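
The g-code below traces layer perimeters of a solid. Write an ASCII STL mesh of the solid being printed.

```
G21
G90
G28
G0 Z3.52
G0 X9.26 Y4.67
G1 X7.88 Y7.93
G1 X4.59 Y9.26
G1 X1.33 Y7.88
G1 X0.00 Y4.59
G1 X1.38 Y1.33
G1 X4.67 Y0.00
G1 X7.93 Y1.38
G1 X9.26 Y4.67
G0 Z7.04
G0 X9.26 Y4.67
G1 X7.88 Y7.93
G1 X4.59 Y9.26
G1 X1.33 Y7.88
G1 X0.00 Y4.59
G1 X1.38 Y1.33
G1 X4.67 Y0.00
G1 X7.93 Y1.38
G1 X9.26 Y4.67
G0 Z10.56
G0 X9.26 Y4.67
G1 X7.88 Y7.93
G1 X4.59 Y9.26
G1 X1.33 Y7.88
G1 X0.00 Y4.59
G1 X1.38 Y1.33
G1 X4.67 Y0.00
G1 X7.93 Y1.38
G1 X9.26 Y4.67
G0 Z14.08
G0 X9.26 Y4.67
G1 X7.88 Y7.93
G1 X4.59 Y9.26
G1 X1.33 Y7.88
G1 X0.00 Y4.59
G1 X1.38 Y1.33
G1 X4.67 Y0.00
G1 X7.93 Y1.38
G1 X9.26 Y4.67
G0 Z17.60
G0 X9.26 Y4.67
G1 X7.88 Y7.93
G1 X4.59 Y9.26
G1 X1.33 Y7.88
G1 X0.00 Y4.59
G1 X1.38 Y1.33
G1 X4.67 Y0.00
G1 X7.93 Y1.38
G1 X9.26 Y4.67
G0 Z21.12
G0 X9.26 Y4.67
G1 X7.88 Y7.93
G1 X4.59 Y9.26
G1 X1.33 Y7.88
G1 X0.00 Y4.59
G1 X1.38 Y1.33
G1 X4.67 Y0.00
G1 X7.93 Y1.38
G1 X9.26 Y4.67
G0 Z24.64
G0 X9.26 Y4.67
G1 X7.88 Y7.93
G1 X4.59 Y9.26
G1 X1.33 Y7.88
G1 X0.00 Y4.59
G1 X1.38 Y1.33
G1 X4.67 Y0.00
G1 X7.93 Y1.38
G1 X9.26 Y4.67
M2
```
solid part
  facet normal 0.0000 0.0000 -1.0000
    outer loop
      vertex 4.59 9.26 0.00
      vertex 7.88 7.93 0.00
      vertex 9.26 4.67 0.00
    endloop
  endfacet
  facet normal 0.0000 0.0000 -1.0000
    outer loop
      vertex 1.33 7.88 0.00
      vertex 4.59 9.26 0.00
      vertex 9.26 4.67 0.00
    endloop
  endfacet
  facet normal 0.0000 0.0000 -1.0000
    outer loop
      vertex 0.00 4.59 0.00
      vertex 1.33 7.88 0.00
      vertex 9.26 4.67 0.00
    endloop
  endfacet
  facet normal 0.0000 0.0000 -1.0000
    outer loop
      vertex 1.38 1.33 0.00
      vertex 0.00 4.59 0.00
      vertex 9.26 4.67 0.00
    endloop
  endfacet
  facet normal 0.0000 0.0000 -1.0000
    outer loop
      vertex 4.67 0.00 0.00
      vertex 1.38 1.33 0.00
      vertex 9.26 4.67 0.00
    endloop
  endfacet
  facet normal 0.0000 0.0000 -1.0000
    outer loop
      vertex 7.93 1.38 0.00
      vertex 4.67 0.00 0.00
      vertex 9.26 4.67 0.00
    endloop
  endfacet
  facet normal 0.0000 0.0000 1.0000
    outer loop
      vertex 9.26 4.67 24.64
      vertex 7.88 7.93 24.64
      vertex 4.59 9.26 24.64
    endloop
  endfacet
  facet normal 0.0000 0.0000 1.0000
    outer loop
      vertex 9.26 4.67 24.64
      vertex 4.59 9.26 24.64
      vertex 1.33 7.88 24.64
    endloop
  endfacet
  facet normal 0.0000 0.0000 1.0000
    outer loop
      vertex 9.26 4.67 24.64
      vertex 1.33 7.88 24.64
      vertex 0.00 4.59 24.64
    endloop
  endfacet
  facet normal 0.0000 0.0000 1.0000
    outer loop
      vertex 9.26 4.67 24.64
      vertex 0.00 4.59 24.64
      vertex 1.38 1.33 24.64
    endloop
  endfacet
  facet normal 0.0000 0.0000 1.0000
    outer loop
      vertex 9.26 4.67 24.64
      vertex 1.38 1.33 24.64
      vertex 4.67 0.00 24.64
    endloop
  endfacet
  facet normal 0.0000 0.0000 1.0000
    outer loop
      vertex 9.26 4.67 24.64
      vertex 4.67 0.00 24.64
      vertex 7.93 1.38 24.64
    endloop
  endfacet
  facet normal 0.9209 0.3898 0.0000
    outer loop
      vertex 9.26 4.67 0.00
      vertex 7.88 7.93 0.00
      vertex 7.88 7.93 24.64
    endloop
  endfacet
  facet normal 0.9209 0.3898 0.0000
    outer loop
      vertex 9.26 4.67 0.00
      vertex 7.88 7.93 24.64
      vertex 9.26 4.67 24.64
    endloop
  endfacet
  facet normal 0.3748 0.9271 0.0000
    outer loop
      vertex 7.88 7.93 0.00
      vertex 4.59 9.26 0.00
      vertex 4.59 9.26 24.64
    endloop
  endfacet
  facet normal 0.3748 0.9271 0.0000
    outer loop
      vertex 7.88 7.93 0.00
      vertex 4.59 9.26 24.64
      vertex 7.88 7.93 24.64
    endloop
  endfacet
  facet normal -0.3898 0.9209 0.0000
    outer loop
      vertex 4.59 9.26 0.00
      vertex 1.33 7.88 0.00
      vertex 1.33 7.88 24.64
    endloop
  endfacet
  facet normal -0.3898 0.9209 0.0000
    outer loop
      vertex 4.59 9.26 0.00
      vertex 1.33 7.88 24.64
      vertex 4.59 9.26 24.64
    endloop
  endfacet
  facet normal -0.9271 0.3748 0.0000
    outer loop
      vertex 1.33 7.88 0.00
      vertex 0.00 4.59 0.00
      vertex 0.00 4.59 24.64
    endloop
  endfacet
  facet normal -0.9271 0.3748 0.0000
    outer loop
      vertex 1.33 7.88 0.00
      vertex 0.00 4.59 24.64
      vertex 1.33 7.88 24.64
    endloop
  endfacet
  facet normal -0.9209 -0.3898 0.0000
    outer loop
      vertex 0.00 4.59 0.00
      vertex 1.38 1.33 0.00
      vertex 1.38 1.33 24.64
    endloop
  endfacet
  facet normal -0.9209 -0.3898 0.0000
    outer loop
      vertex 0.00 4.59 0.00
      vertex 1.38 1.33 24.64
      vertex 0.00 4.59 24.64
    endloop
  endfacet
  facet normal -0.3748 -0.9271 0.0000
    outer loop
      vertex 1.38 1.33 0.00
      vertex 4.67 0.00 0.00
      vertex 4.67 0.00 24.64
    endloop
  endfacet
  facet normal -0.3748 -0.9271 0.0000
    outer loop
      vertex 1.38 1.33 0.00
      vertex 4.67 0.00 24.64
      vertex 1.38 1.33 24.64
    endloop
  endfacet
  facet normal 0.3898 -0.9209 0.0000
    outer loop
      vertex 4.67 0.00 0.00
      vertex 7.93 1.38 0.00
      vertex 7.93 1.38 24.64
    endloop
  endfacet
  facet normal 0.3898 -0.9209 0.0000
    outer loop
      vertex 4.67 0.00 0.00
      vertex 7.93 1.38 24.64
      vertex 4.67 0.00 24.64
    endloop
  endfacet
  facet normal 0.9271 -0.3748 0.0000
    outer loop
      vertex 7.93 1.38 0.00
      vertex 9.26 4.67 0.00
      vertex 9.26 4.67 24.64
    endloop
  endfacet
  facet normal 0.9271 -0.3748 0.0000
    outer loop
      vertex 7.93 1.38 0.00
      vertex 9.26 4.67 24.64
      vertex 7.93 1.38 24.64
    endloop
  endfacet
endsolid part

The G0 Z moves step by Δz≈3.52 mm. Every layer's G1 loop is the same polygon, so the solid is a straight extrusion of it from z=0 to z≈24.6. Closing with flat bottom and top caps and triangulating gives 28 facets — a regular 8-sided prism (a cylinder approximated with 8 flat sides), circumscribed radius ≈ 4.63 mm, height ≈ 24.6 mm.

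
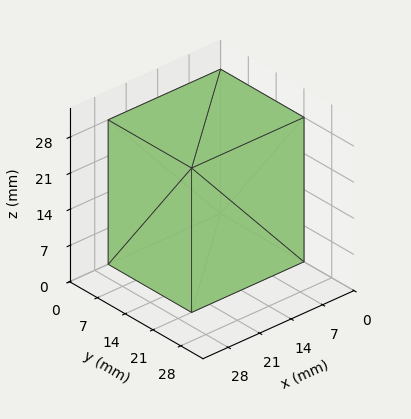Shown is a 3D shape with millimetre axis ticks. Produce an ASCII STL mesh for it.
Reading the render: the shape is a rectangular box, roughly 25 × 21 mm footprint and 28 mm tall (dimensions read to the nearest mm from the axis ticks). For the STL, each face is triangulated and given an outward normal.

solid part
  facet normal 0.0000 0.0000 -1.0000
    outer loop
      vertex 25.00 21.00 0.00
      vertex 25.00 0.00 0.00
      vertex 0.00 0.00 0.00
    endloop
  endfacet
  facet normal 0.0000 0.0000 -1.0000
    outer loop
      vertex 0.00 21.00 0.00
      vertex 25.00 21.00 0.00
      vertex 0.00 0.00 0.00
    endloop
  endfacet
  facet normal 0.0000 0.0000 1.0000
    outer loop
      vertex 0.00 0.00 28.00
      vertex 25.00 0.00 28.00
      vertex 25.00 21.00 28.00
    endloop
  endfacet
  facet normal 0.0000 0.0000 1.0000
    outer loop
      vertex 0.00 0.00 28.00
      vertex 25.00 21.00 28.00
      vertex 0.00 21.00 28.00
    endloop
  endfacet
  facet normal 0.0000 -1.0000 0.0000
    outer loop
      vertex 0.00 0.00 0.00
      vertex 25.00 0.00 0.00
      vertex 25.00 0.00 28.00
    endloop
  endfacet
  facet normal 0.0000 -1.0000 0.0000
    outer loop
      vertex 0.00 0.00 0.00
      vertex 25.00 0.00 28.00
      vertex 0.00 0.00 28.00
    endloop
  endfacet
  facet normal 0.0000 1.0000 0.0000
    outer loop
      vertex 25.00 21.00 28.00
      vertex 25.00 21.00 0.00
      vertex 0.00 21.00 0.00
    endloop
  endfacet
  facet normal 0.0000 1.0000 0.0000
    outer loop
      vertex 0.00 21.00 28.00
      vertex 25.00 21.00 28.00
      vertex 0.00 21.00 0.00
    endloop
  endfacet
  facet normal -1.0000 0.0000 0.0000
    outer loop
      vertex 0.00 21.00 28.00
      vertex 0.00 21.00 0.00
      vertex 0.00 0.00 0.00
    endloop
  endfacet
  facet normal -1.0000 0.0000 0.0000
    outer loop
      vertex 0.00 0.00 28.00
      vertex 0.00 21.00 28.00
      vertex 0.00 0.00 0.00
    endloop
  endfacet
  facet normal 1.0000 0.0000 0.0000
    outer loop
      vertex 25.00 0.00 0.00
      vertex 25.00 21.00 0.00
      vertex 25.00 21.00 28.00
    endloop
  endfacet
  facet normal 1.0000 0.0000 0.0000
    outer loop
      vertex 25.00 0.00 0.00
      vertex 25.00 21.00 28.00
      vertex 25.00 0.00 28.00
    endloop
  endfacet
endsolid part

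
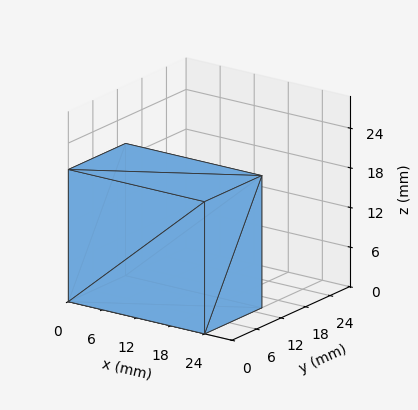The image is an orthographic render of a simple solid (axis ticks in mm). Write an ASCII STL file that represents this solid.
Reading the render: the shape is a rectangular box, roughly 24 × 14 mm footprint and 20 mm tall (dimensions read to the nearest mm from the axis ticks). For the STL, each face is triangulated and given an outward normal.

solid part
  facet normal 0.0000 0.0000 -1.0000
    outer loop
      vertex 24.0 14.0 0.0
      vertex 24.0 0.0 0.0
      vertex 0.0 0.0 0.0
    endloop
  endfacet
  facet normal 0.0000 0.0000 -1.0000
    outer loop
      vertex 0.0 14.0 0.0
      vertex 24.0 14.0 0.0
      vertex 0.0 0.0 0.0
    endloop
  endfacet
  facet normal 0.0000 0.0000 1.0000
    outer loop
      vertex 0.0 0.0 20.0
      vertex 24.0 0.0 20.0
      vertex 24.0 14.0 20.0
    endloop
  endfacet
  facet normal 0.0000 0.0000 1.0000
    outer loop
      vertex 0.0 0.0 20.0
      vertex 24.0 14.0 20.0
      vertex 0.0 14.0 20.0
    endloop
  endfacet
  facet normal 0.0000 -1.0000 0.0000
    outer loop
      vertex 0.0 0.0 0.0
      vertex 24.0 0.0 0.0
      vertex 24.0 0.0 20.0
    endloop
  endfacet
  facet normal 0.0000 -1.0000 0.0000
    outer loop
      vertex 0.0 0.0 0.0
      vertex 24.0 0.0 20.0
      vertex 0.0 0.0 20.0
    endloop
  endfacet
  facet normal 0.0000 1.0000 0.0000
    outer loop
      vertex 24.0 14.0 20.0
      vertex 24.0 14.0 0.0
      vertex 0.0 14.0 0.0
    endloop
  endfacet
  facet normal 0.0000 1.0000 0.0000
    outer loop
      vertex 0.0 14.0 20.0
      vertex 24.0 14.0 20.0
      vertex 0.0 14.0 0.0
    endloop
  endfacet
  facet normal -1.0000 0.0000 0.0000
    outer loop
      vertex 0.0 14.0 20.0
      vertex 0.0 14.0 0.0
      vertex 0.0 0.0 0.0
    endloop
  endfacet
  facet normal -1.0000 0.0000 0.0000
    outer loop
      vertex 0.0 0.0 20.0
      vertex 0.0 14.0 20.0
      vertex 0.0 0.0 0.0
    endloop
  endfacet
  facet normal 1.0000 0.0000 0.0000
    outer loop
      vertex 24.0 0.0 0.0
      vertex 24.0 14.0 0.0
      vertex 24.0 14.0 20.0
    endloop
  endfacet
  facet normal 1.0000 0.0000 0.0000
    outer loop
      vertex 24.0 0.0 0.0
      vertex 24.0 14.0 20.0
      vertex 24.0 0.0 20.0
    endloop
  endfacet
endsolid part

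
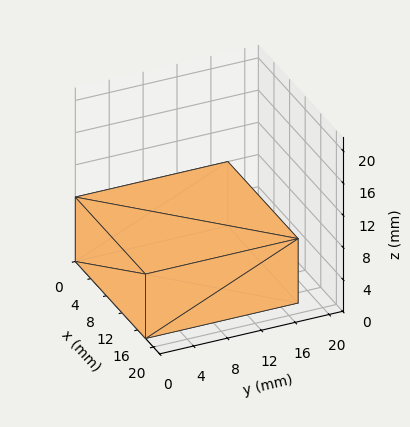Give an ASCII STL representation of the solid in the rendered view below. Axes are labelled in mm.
Reading the render: the shape is a rectangular box, roughly 18 × 18 mm footprint and 8 mm tall (dimensions read to the nearest mm from the axis ticks). For the STL, each face is triangulated and given an outward normal.

solid part
  facet normal 0.0000 0.0000 -1.0000
    outer loop
      vertex 18.0 18.0 0.0
      vertex 18.0 0.0 0.0
      vertex 0.0 0.0 0.0
    endloop
  endfacet
  facet normal 0.0000 0.0000 -1.0000
    outer loop
      vertex 0.0 18.0 0.0
      vertex 18.0 18.0 0.0
      vertex 0.0 0.0 0.0
    endloop
  endfacet
  facet normal 0.0000 0.0000 1.0000
    outer loop
      vertex 0.0 0.0 8.0
      vertex 18.0 0.0 8.0
      vertex 18.0 18.0 8.0
    endloop
  endfacet
  facet normal 0.0000 0.0000 1.0000
    outer loop
      vertex 0.0 0.0 8.0
      vertex 18.0 18.0 8.0
      vertex 0.0 18.0 8.0
    endloop
  endfacet
  facet normal 0.0000 -1.0000 0.0000
    outer loop
      vertex 0.0 0.0 0.0
      vertex 18.0 0.0 0.0
      vertex 18.0 0.0 8.0
    endloop
  endfacet
  facet normal 0.0000 -1.0000 0.0000
    outer loop
      vertex 0.0 0.0 0.0
      vertex 18.0 0.0 8.0
      vertex 0.0 0.0 8.0
    endloop
  endfacet
  facet normal 0.0000 1.0000 0.0000
    outer loop
      vertex 18.0 18.0 8.0
      vertex 18.0 18.0 0.0
      vertex 0.0 18.0 0.0
    endloop
  endfacet
  facet normal 0.0000 1.0000 0.0000
    outer loop
      vertex 0.0 18.0 8.0
      vertex 18.0 18.0 8.0
      vertex 0.0 18.0 0.0
    endloop
  endfacet
  facet normal -1.0000 0.0000 0.0000
    outer loop
      vertex 0.0 18.0 8.0
      vertex 0.0 18.0 0.0
      vertex 0.0 0.0 0.0
    endloop
  endfacet
  facet normal -1.0000 0.0000 0.0000
    outer loop
      vertex 0.0 0.0 8.0
      vertex 0.0 18.0 8.0
      vertex 0.0 0.0 0.0
    endloop
  endfacet
  facet normal 1.0000 0.0000 0.0000
    outer loop
      vertex 18.0 0.0 0.0
      vertex 18.0 18.0 0.0
      vertex 18.0 18.0 8.0
    endloop
  endfacet
  facet normal 1.0000 0.0000 0.0000
    outer loop
      vertex 18.0 0.0 0.0
      vertex 18.0 18.0 8.0
      vertex 18.0 0.0 8.0
    endloop
  endfacet
endsolid part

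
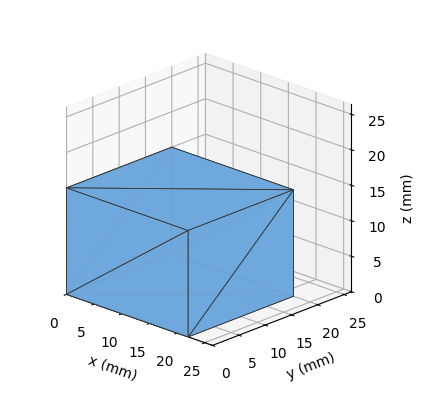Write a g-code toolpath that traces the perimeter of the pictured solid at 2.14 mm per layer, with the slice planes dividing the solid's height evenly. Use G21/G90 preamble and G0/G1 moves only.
Reading the render: the shape is a rectangular box, roughly 22 × 20 mm footprint and 15 mm tall (dimensions read to the nearest mm from the axis ticks). For the g-code, the solid's height is divided into equal slices at the stated Δz and each level perimeter traced with G1 moves after a G0 lift.

; perimeter-only toolpath
G21 ; units = mm
G90 ; absolute positioning
G28 ; home
; layer 1
G0 Z2.14
G0 X0.00 Y0.00
G1 X22.00 Y0.00
G1 X22.00 Y20.00
G1 X0.00 Y20.00
G1 X0.00 Y0.00
; layer 2
G0 Z4.29
G0 X0.00 Y0.00
G1 X22.00 Y0.00
G1 X22.00 Y20.00
G1 X0.00 Y20.00
G1 X0.00 Y0.00
; layer 3
G0 Z6.43
G0 X0.00 Y0.00
G1 X22.00 Y0.00
G1 X22.00 Y20.00
G1 X0.00 Y20.00
G1 X0.00 Y0.00
; layer 4
G0 Z8.57
G0 X0.00 Y0.00
G1 X22.00 Y0.00
G1 X22.00 Y20.00
G1 X0.00 Y20.00
G1 X0.00 Y0.00
; layer 5
G0 Z10.71
G0 X0.00 Y0.00
G1 X22.00 Y0.00
G1 X22.00 Y20.00
G1 X0.00 Y20.00
G1 X0.00 Y0.00
; layer 6
G0 Z12.86
G0 X0.00 Y0.00
G1 X22.00 Y0.00
G1 X22.00 Y20.00
G1 X0.00 Y20.00
G1 X0.00 Y0.00
; layer 7
G0 Z15.00
G0 X0.00 Y0.00
G1 X22.00 Y0.00
G1 X22.00 Y20.00
G1 X0.00 Y20.00
G1 X0.00 Y0.00
M2 ; end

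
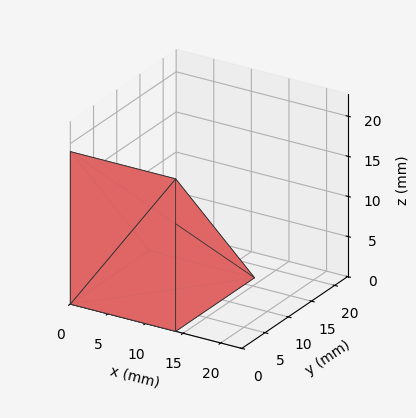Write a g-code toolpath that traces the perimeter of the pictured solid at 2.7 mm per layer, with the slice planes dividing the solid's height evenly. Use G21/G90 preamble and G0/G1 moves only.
Reading the render: the shape is a wedge (ramp): 14 × 17 mm base, rising to 19 mm along the y=0 edge and sloping linearly to z=0 at y=17 (dimensions read to the nearest mm from the axis ticks). For the g-code, the solid's height is divided into equal slices at the stated Δz and each level perimeter traced with G1 moves after a G0 lift.

; perimeter-only toolpath
G21 ; units = mm
G90 ; absolute positioning
G28 ; home
; layer 1
G0 Z2.7
G0 X0.0 Y0.0
G1 X14.0 Y0.0
G1 X14.0 Y14.6
G1 X0.0 Y14.6
G1 X0.0 Y0.0
; layer 2
G0 Z5.4
G0 X0.0 Y0.0
G1 X14.0 Y0.0
G1 X14.0 Y12.1
G1 X0.0 Y12.1
G1 X0.0 Y0.0
; layer 3
G0 Z8.1
G0 X0.0 Y0.0
G1 X14.0 Y0.0
G1 X14.0 Y9.7
G1 X0.0 Y9.7
G1 X0.0 Y0.0
; layer 4
G0 Z10.9
G0 X0.0 Y0.0
G1 X14.0 Y0.0
G1 X14.0 Y7.3
G1 X0.0 Y7.3
G1 X0.0 Y0.0
; layer 5
G0 Z13.6
G0 X0.0 Y0.0
G1 X14.0 Y0.0
G1 X14.0 Y4.9
G1 X0.0 Y4.9
G1 X0.0 Y0.0
; layer 6
G0 Z16.3
G0 X0.0 Y0.0
G1 X14.0 Y0.0
G1 X14.0 Y2.4
G1 X0.0 Y2.4
G1 X0.0 Y0.0
M2 ; end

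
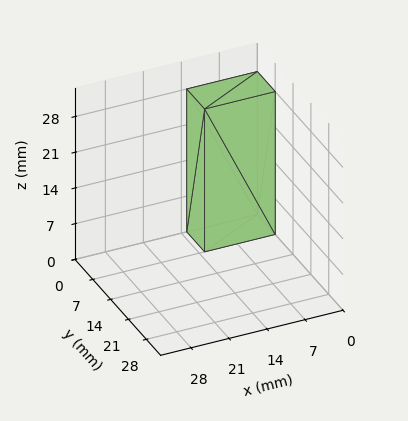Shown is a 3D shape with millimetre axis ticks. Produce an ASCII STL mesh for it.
Reading the render: the shape is a rectangular box, roughly 13 × 7 mm footprint and 28 mm tall (dimensions read to the nearest mm from the axis ticks). For the STL, each face is triangulated and given an outward normal.

solid part
  facet normal 0.0000 0.0000 -1.0000
    outer loop
      vertex 13.0 7.0 0.0
      vertex 13.0 0.0 0.0
      vertex 0.0 0.0 0.0
    endloop
  endfacet
  facet normal 0.0000 0.0000 -1.0000
    outer loop
      vertex 0.0 7.0 0.0
      vertex 13.0 7.0 0.0
      vertex 0.0 0.0 0.0
    endloop
  endfacet
  facet normal 0.0000 0.0000 1.0000
    outer loop
      vertex 0.0 0.0 28.0
      vertex 13.0 0.0 28.0
      vertex 13.0 7.0 28.0
    endloop
  endfacet
  facet normal 0.0000 0.0000 1.0000
    outer loop
      vertex 0.0 0.0 28.0
      vertex 13.0 7.0 28.0
      vertex 0.0 7.0 28.0
    endloop
  endfacet
  facet normal 0.0000 -1.0000 0.0000
    outer loop
      vertex 0.0 0.0 0.0
      vertex 13.0 0.0 0.0
      vertex 13.0 0.0 28.0
    endloop
  endfacet
  facet normal 0.0000 -1.0000 0.0000
    outer loop
      vertex 0.0 0.0 0.0
      vertex 13.0 0.0 28.0
      vertex 0.0 0.0 28.0
    endloop
  endfacet
  facet normal 0.0000 1.0000 0.0000
    outer loop
      vertex 13.0 7.0 28.0
      vertex 13.0 7.0 0.0
      vertex 0.0 7.0 0.0
    endloop
  endfacet
  facet normal 0.0000 1.0000 0.0000
    outer loop
      vertex 0.0 7.0 28.0
      vertex 13.0 7.0 28.0
      vertex 0.0 7.0 0.0
    endloop
  endfacet
  facet normal -1.0000 0.0000 0.0000
    outer loop
      vertex 0.0 7.0 28.0
      vertex 0.0 7.0 0.0
      vertex 0.0 0.0 0.0
    endloop
  endfacet
  facet normal -1.0000 0.0000 0.0000
    outer loop
      vertex 0.0 0.0 28.0
      vertex 0.0 7.0 28.0
      vertex 0.0 0.0 0.0
    endloop
  endfacet
  facet normal 1.0000 0.0000 0.0000
    outer loop
      vertex 13.0 0.0 0.0
      vertex 13.0 7.0 0.0
      vertex 13.0 7.0 28.0
    endloop
  endfacet
  facet normal 1.0000 0.0000 0.0000
    outer loop
      vertex 13.0 0.0 0.0
      vertex 13.0 7.0 28.0
      vertex 13.0 0.0 28.0
    endloop
  endfacet
endsolid part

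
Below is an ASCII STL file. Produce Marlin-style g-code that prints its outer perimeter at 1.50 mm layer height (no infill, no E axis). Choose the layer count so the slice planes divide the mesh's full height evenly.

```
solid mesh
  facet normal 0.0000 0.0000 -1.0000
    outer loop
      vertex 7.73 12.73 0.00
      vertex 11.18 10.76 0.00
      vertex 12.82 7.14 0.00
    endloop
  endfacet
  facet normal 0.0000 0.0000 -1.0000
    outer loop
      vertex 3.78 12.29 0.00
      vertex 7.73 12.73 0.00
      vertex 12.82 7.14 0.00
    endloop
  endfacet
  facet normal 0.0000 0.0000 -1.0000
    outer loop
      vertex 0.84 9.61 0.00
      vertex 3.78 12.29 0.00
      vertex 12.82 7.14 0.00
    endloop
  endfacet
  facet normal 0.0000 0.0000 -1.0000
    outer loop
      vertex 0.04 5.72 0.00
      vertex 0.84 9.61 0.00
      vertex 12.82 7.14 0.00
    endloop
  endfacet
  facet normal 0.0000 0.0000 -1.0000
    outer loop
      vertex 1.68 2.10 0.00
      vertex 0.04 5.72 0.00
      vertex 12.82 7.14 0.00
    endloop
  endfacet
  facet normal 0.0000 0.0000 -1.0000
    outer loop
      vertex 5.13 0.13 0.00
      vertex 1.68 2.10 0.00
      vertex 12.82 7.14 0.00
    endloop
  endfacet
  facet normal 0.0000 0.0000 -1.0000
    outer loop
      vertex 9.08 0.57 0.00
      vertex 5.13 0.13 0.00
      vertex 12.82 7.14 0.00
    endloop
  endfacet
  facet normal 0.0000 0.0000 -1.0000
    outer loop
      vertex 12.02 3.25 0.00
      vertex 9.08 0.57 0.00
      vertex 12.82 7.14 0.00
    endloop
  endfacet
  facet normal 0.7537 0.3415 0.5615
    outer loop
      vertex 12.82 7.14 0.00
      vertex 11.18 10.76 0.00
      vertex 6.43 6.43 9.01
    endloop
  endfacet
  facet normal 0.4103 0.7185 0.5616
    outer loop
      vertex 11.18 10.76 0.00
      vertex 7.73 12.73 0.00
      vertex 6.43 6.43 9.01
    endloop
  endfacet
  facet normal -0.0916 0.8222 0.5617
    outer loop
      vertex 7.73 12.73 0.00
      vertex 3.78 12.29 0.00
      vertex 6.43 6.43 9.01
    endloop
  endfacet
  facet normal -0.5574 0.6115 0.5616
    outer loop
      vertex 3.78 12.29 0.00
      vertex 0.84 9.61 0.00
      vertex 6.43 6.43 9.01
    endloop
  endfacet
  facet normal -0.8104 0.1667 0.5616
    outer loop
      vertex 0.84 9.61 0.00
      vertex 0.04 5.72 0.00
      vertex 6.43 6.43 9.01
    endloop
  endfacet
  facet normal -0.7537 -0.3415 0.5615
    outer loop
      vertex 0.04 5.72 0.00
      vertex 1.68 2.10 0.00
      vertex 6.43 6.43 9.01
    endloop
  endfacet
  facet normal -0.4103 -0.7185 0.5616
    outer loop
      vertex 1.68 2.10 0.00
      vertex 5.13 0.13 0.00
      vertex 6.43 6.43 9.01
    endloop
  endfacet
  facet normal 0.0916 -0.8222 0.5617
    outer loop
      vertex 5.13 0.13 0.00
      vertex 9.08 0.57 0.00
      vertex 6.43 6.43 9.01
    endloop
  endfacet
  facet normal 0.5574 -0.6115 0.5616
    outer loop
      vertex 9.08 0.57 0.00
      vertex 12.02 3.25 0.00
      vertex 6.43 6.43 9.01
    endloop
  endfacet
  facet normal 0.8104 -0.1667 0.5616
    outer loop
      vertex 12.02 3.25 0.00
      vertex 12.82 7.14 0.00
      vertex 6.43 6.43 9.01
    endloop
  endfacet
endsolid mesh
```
; perimeter-only toolpath
G21 ; units = mm
G90 ; absolute positioning
G28 ; home
; layer 1
G0 Z1.50
G0 X11.75 Y7.02
G1 X10.39 Y10.04
G1 X7.51 Y11.68
G1 X4.22 Y11.31
G1 X1.77 Y9.08
G1 X1.11 Y5.84
G1 X2.47 Y2.82
G1 X5.35 Y1.18
G1 X8.64 Y1.55
G1 X11.09 Y3.78
G1 X11.75 Y7.02
; layer 2
G0 Z3.00
G0 X10.69 Y6.90
G1 X9.60 Y9.32
G1 X7.30 Y10.63
G1 X4.66 Y10.34
G1 X2.70 Y8.55
G1 X2.17 Y5.96
G1 X3.26 Y3.54
G1 X5.56 Y2.23
G1 X8.20 Y2.52
G1 X10.16 Y4.31
G1 X10.69 Y6.90
; layer 3
G0 Z4.50
G0 X9.62 Y6.79
G1 X8.80 Y8.59
G1 X7.08 Y9.58
G1 X5.10 Y9.36
G1 X3.63 Y8.02
G1 X3.23 Y6.07
G1 X4.05 Y4.26
G1 X5.78 Y3.28
G1 X7.75 Y3.50
G1 X9.22 Y4.84
G1 X9.62 Y6.79
; layer 4
G0 Z6.01
G0 X8.56 Y6.67
G1 X8.01 Y7.87
G1 X6.86 Y8.53
G1 X5.55 Y8.38
G1 X4.57 Y7.49
G1 X4.30 Y6.19
G1 X4.85 Y4.99
G1 X6.00 Y4.33
G1 X7.31 Y4.48
G1 X8.29 Y5.37
G1 X8.56 Y6.67
; layer 5
G0 Z7.51
G0 X7.49 Y6.55
G1 X7.22 Y7.15
G1 X6.65 Y7.48
G1 X5.99 Y7.41
G1 X5.50 Y6.96
G1 X5.37 Y6.31
G1 X5.64 Y5.71
G1 X6.21 Y5.38
G1 X6.87 Y5.45
G1 X7.36 Y5.90
G1 X7.49 Y6.55
M2 ; end

The solid is a regular 10-sided pyramid, base circumscribed radius ≈ 6.43 mm, apex at z ≈ 9.01 mm. Slicing at Δz = 1.50 mm — 6 equal slices spanning the solid's height, so layer i sits at z = i·h/6 — gives 5 non-empty perimeters. Each is a 10-segment closed polygon; G0 lifts to the layer z and rapids to the start vertex, then G1 traces the edges. The cross-section shrinks linearly with z (the slice at the apex is degenerate and omitted).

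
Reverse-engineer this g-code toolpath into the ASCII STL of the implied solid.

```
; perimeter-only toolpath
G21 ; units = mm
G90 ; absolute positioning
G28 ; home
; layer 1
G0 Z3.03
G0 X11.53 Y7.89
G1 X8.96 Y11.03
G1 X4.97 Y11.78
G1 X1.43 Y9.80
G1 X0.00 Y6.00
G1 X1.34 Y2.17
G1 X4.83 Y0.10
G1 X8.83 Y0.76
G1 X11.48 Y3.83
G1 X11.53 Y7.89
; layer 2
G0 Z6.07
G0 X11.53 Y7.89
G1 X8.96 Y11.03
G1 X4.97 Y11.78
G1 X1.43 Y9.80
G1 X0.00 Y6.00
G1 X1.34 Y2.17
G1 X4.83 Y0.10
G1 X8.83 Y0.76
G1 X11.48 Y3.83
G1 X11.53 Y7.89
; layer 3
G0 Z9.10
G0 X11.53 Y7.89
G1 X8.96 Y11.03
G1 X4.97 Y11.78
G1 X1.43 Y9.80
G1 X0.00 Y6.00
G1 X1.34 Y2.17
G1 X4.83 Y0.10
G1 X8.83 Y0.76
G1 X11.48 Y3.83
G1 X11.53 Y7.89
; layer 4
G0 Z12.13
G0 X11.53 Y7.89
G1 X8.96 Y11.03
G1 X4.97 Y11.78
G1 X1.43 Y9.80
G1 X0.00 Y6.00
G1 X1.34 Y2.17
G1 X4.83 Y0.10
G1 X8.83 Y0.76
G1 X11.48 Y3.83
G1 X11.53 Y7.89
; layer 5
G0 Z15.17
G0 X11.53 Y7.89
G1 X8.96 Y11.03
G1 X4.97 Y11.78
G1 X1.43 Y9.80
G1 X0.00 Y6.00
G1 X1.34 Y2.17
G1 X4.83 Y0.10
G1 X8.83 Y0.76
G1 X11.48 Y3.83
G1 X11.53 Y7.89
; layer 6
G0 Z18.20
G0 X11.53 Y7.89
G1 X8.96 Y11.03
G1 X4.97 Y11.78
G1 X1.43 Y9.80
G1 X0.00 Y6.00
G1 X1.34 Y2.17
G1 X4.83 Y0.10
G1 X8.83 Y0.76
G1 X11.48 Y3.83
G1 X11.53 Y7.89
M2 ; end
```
solid part
  facet normal 0.0000 0.0000 -1.0000
    outer loop
      vertex 4.97 11.78 0.00
      vertex 8.96 11.03 0.00
      vertex 11.53 7.89 0.00
    endloop
  endfacet
  facet normal 0.0000 0.0000 -1.0000
    outer loop
      vertex 1.43 9.80 0.00
      vertex 4.97 11.78 0.00
      vertex 11.53 7.89 0.00
    endloop
  endfacet
  facet normal 0.0000 0.0000 -1.0000
    outer loop
      vertex 0.00 6.00 0.00
      vertex 1.43 9.80 0.00
      vertex 11.53 7.89 0.00
    endloop
  endfacet
  facet normal 0.0000 0.0000 -1.0000
    outer loop
      vertex 1.34 2.17 0.00
      vertex 0.00 6.00 0.00
      vertex 11.53 7.89 0.00
    endloop
  endfacet
  facet normal 0.0000 0.0000 -1.0000
    outer loop
      vertex 4.83 0.10 0.00
      vertex 1.34 2.17 0.00
      vertex 11.53 7.89 0.00
    endloop
  endfacet
  facet normal 0.0000 0.0000 -1.0000
    outer loop
      vertex 8.83 0.76 0.00
      vertex 4.83 0.10 0.00
      vertex 11.53 7.89 0.00
    endloop
  endfacet
  facet normal 0.0000 0.0000 -1.0000
    outer loop
      vertex 11.48 3.83 0.00
      vertex 8.83 0.76 0.00
      vertex 11.53 7.89 0.00
    endloop
  endfacet
  facet normal 0.0000 0.0000 1.0000
    outer loop
      vertex 11.53 7.89 18.20
      vertex 8.96 11.03 18.20
      vertex 4.97 11.78 18.20
    endloop
  endfacet
  facet normal 0.0000 0.0000 1.0000
    outer loop
      vertex 11.53 7.89 18.20
      vertex 4.97 11.78 18.20
      vertex 1.43 9.80 18.20
    endloop
  endfacet
  facet normal 0.0000 0.0000 1.0000
    outer loop
      vertex 11.53 7.89 18.20
      vertex 1.43 9.80 18.20
      vertex 0.00 6.00 18.20
    endloop
  endfacet
  facet normal 0.0000 0.0000 1.0000
    outer loop
      vertex 11.53 7.89 18.20
      vertex 0.00 6.00 18.20
      vertex 1.34 2.17 18.20
    endloop
  endfacet
  facet normal 0.0000 0.0000 1.0000
    outer loop
      vertex 11.53 7.89 18.20
      vertex 1.34 2.17 18.20
      vertex 4.83 0.10 18.20
    endloop
  endfacet
  facet normal 0.0000 0.0000 1.0000
    outer loop
      vertex 11.53 7.89 18.20
      vertex 4.83 0.10 18.20
      vertex 8.83 0.76 18.20
    endloop
  endfacet
  facet normal 0.0000 0.0000 1.0000
    outer loop
      vertex 11.53 7.89 18.20
      vertex 8.83 0.76 18.20
      vertex 11.48 3.83 18.20
    endloop
  endfacet
  facet normal 0.7738 0.6334 0.0000
    outer loop
      vertex 11.53 7.89 0.00
      vertex 8.96 11.03 0.00
      vertex 8.96 11.03 18.20
    endloop
  endfacet
  facet normal 0.7738 0.6334 0.0000
    outer loop
      vertex 11.53 7.89 0.00
      vertex 8.96 11.03 18.20
      vertex 11.53 7.89 18.20
    endloop
  endfacet
  facet normal 0.1847 0.9828 0.0000
    outer loop
      vertex 8.96 11.03 0.00
      vertex 4.97 11.78 0.00
      vertex 4.97 11.78 18.20
    endloop
  endfacet
  facet normal 0.1847 0.9828 0.0000
    outer loop
      vertex 8.96 11.03 0.00
      vertex 4.97 11.78 18.20
      vertex 8.96 11.03 18.20
    endloop
  endfacet
  facet normal -0.4882 0.8728 0.0000
    outer loop
      vertex 4.97 11.78 0.00
      vertex 1.43 9.80 0.00
      vertex 1.43 9.80 18.20
    endloop
  endfacet
  facet normal -0.4882 0.8728 0.0000
    outer loop
      vertex 4.97 11.78 0.00
      vertex 1.43 9.80 18.20
      vertex 4.97 11.78 18.20
    endloop
  endfacet
  facet normal -0.9359 0.3522 0.0000
    outer loop
      vertex 1.43 9.80 0.00
      vertex 0.00 6.00 0.00
      vertex 0.00 6.00 18.20
    endloop
  endfacet
  facet normal -0.9359 0.3522 0.0000
    outer loop
      vertex 1.43 9.80 0.00
      vertex 0.00 6.00 18.20
      vertex 1.43 9.80 18.20
    endloop
  endfacet
  facet normal -0.9439 -0.3302 0.0000
    outer loop
      vertex 0.00 6.00 0.00
      vertex 1.34 2.17 0.00
      vertex 1.34 2.17 18.20
    endloop
  endfacet
  facet normal -0.9439 -0.3302 0.0000
    outer loop
      vertex 0.00 6.00 0.00
      vertex 1.34 2.17 18.20
      vertex 0.00 6.00 18.20
    endloop
  endfacet
  facet normal -0.5101 -0.8601 0.0000
    outer loop
      vertex 1.34 2.17 0.00
      vertex 4.83 0.10 0.00
      vertex 4.83 0.10 18.20
    endloop
  endfacet
  facet normal -0.5101 -0.8601 0.0000
    outer loop
      vertex 1.34 2.17 0.00
      vertex 4.83 0.10 18.20
      vertex 1.34 2.17 18.20
    endloop
  endfacet
  facet normal 0.1628 -0.9867 0.0000
    outer loop
      vertex 4.83 0.10 0.00
      vertex 8.83 0.76 0.00
      vertex 8.83 0.76 18.20
    endloop
  endfacet
  facet normal 0.1628 -0.9867 0.0000
    outer loop
      vertex 4.83 0.10 0.00
      vertex 8.83 0.76 18.20
      vertex 4.83 0.10 18.20
    endloop
  endfacet
  facet normal 0.7570 -0.6534 0.0000
    outer loop
      vertex 8.83 0.76 0.00
      vertex 11.48 3.83 0.00
      vertex 11.48 3.83 18.20
    endloop
  endfacet
  facet normal 0.7570 -0.6534 0.0000
    outer loop
      vertex 8.83 0.76 0.00
      vertex 11.48 3.83 18.20
      vertex 8.83 0.76 18.20
    endloop
  endfacet
  facet normal 0.9999 -0.0123 0.0000
    outer loop
      vertex 11.48 3.83 0.00
      vertex 11.53 7.89 0.00
      vertex 11.53 7.89 18.20
    endloop
  endfacet
  facet normal 0.9999 -0.0123 0.0000
    outer loop
      vertex 11.48 3.83 0.00
      vertex 11.53 7.89 18.20
      vertex 11.48 3.83 18.20
    endloop
  endfacet
endsolid part

The G0 Z moves step by Δz≈3.03 mm. Every layer's G1 loop is the same polygon, so the solid is a straight extrusion of it from z=0 to z≈18.2. Closing with flat bottom and top caps and triangulating gives 32 facets — a regular 9-sided prism (a cylinder approximated with 9 flat sides), circumscribed radius ≈ 5.93 mm, height ≈ 18.2 mm.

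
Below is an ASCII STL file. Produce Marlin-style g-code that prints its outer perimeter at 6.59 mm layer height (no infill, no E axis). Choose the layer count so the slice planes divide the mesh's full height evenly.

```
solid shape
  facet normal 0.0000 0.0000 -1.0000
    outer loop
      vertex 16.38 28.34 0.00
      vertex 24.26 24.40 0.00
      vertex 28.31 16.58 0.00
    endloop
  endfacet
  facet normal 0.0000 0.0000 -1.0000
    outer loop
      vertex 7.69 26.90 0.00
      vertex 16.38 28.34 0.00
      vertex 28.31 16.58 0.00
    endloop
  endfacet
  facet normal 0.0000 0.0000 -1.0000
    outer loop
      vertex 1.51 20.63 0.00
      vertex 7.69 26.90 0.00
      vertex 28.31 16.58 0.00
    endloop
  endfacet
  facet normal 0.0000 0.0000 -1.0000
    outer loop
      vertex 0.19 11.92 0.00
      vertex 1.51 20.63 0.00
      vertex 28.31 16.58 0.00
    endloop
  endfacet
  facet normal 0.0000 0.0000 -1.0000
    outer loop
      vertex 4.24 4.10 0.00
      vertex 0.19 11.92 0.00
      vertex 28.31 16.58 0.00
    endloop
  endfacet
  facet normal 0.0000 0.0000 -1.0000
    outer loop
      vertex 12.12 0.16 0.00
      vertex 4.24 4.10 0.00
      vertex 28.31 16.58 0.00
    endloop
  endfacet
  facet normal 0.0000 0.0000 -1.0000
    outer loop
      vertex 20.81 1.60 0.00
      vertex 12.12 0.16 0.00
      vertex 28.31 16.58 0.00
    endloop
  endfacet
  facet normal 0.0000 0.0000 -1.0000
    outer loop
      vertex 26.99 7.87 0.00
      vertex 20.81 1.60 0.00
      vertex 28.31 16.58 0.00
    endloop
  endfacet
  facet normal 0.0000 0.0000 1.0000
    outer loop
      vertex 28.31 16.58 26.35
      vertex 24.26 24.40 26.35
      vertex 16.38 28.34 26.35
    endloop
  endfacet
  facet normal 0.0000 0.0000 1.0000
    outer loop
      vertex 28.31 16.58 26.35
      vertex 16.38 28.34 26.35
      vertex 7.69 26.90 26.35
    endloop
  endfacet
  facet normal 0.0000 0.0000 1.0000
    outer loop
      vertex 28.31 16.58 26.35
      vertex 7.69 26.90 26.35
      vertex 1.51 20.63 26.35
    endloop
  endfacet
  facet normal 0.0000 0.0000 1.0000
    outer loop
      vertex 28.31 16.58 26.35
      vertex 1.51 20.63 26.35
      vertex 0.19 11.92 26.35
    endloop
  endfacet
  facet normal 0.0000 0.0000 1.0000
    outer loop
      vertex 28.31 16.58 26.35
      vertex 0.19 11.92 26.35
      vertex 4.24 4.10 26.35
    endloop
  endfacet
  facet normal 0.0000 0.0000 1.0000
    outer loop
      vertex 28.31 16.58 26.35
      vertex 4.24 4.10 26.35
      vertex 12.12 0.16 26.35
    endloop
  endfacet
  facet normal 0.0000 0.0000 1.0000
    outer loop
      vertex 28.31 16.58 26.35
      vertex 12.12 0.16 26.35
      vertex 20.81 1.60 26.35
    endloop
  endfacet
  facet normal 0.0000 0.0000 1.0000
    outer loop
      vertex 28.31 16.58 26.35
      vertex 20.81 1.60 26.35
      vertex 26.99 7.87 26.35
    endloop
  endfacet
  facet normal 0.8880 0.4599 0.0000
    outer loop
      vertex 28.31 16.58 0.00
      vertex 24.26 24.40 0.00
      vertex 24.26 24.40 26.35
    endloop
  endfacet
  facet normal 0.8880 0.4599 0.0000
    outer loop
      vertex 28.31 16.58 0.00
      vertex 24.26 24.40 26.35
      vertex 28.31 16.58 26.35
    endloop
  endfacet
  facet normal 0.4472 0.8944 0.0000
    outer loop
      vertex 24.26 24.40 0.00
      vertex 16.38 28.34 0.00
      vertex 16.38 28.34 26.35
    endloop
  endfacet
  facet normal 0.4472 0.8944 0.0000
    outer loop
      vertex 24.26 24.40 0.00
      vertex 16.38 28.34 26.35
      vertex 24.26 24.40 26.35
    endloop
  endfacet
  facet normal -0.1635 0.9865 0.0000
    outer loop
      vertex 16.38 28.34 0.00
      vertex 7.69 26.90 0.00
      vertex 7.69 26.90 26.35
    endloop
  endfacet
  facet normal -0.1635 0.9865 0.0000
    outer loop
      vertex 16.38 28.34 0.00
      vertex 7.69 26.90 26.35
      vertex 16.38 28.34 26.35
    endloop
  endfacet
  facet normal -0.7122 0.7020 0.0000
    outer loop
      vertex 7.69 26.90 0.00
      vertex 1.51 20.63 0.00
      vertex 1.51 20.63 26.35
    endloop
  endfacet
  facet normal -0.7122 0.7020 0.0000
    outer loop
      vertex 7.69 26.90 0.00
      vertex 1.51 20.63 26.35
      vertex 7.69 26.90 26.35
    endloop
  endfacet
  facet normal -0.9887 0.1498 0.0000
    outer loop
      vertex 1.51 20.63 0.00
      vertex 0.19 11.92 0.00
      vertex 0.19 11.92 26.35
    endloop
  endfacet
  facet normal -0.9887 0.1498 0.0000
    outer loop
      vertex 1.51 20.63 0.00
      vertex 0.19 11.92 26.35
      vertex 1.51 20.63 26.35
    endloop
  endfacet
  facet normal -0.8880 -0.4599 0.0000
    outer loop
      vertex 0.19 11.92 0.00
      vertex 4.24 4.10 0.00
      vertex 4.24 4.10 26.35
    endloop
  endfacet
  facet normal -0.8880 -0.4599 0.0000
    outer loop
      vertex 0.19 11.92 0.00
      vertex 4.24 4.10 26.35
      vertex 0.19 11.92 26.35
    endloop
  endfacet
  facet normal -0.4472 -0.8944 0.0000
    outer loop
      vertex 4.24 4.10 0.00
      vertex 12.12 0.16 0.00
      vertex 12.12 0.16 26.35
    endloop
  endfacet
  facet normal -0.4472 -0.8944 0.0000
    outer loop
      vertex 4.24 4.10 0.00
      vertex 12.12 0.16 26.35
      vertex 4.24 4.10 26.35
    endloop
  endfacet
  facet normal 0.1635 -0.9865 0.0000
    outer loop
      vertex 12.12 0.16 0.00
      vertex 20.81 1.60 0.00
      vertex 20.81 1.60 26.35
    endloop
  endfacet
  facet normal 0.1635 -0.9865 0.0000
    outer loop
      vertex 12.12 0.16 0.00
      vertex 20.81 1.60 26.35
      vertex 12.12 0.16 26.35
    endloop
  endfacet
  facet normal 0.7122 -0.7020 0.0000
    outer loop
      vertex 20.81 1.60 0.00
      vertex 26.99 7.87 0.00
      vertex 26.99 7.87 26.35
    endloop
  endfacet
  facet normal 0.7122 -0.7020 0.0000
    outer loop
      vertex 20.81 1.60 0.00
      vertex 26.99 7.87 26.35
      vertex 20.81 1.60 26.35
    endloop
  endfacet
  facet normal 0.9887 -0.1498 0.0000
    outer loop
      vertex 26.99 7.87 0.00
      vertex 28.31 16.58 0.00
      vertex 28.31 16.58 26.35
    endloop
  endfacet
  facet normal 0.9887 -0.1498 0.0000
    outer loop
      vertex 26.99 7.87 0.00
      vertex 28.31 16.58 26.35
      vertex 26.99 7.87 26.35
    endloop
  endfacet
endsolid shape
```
; perimeter-only toolpath
G21 ; units = mm
G90 ; absolute positioning
G28 ; home
; layer 1
G0 Z6.59
G0 X28.31 Y16.58
G1 X24.26 Y24.40
G1 X16.38 Y28.34
G1 X7.69 Y26.90
G1 X1.51 Y20.63
G1 X0.19 Y11.92
G1 X4.24 Y4.10
G1 X12.12 Y0.16
G1 X20.81 Y1.60
G1 X26.99 Y7.87
G1 X28.31 Y16.58
; layer 2
G0 Z13.18
G0 X28.31 Y16.58
G1 X24.26 Y24.40
G1 X16.38 Y28.34
G1 X7.69 Y26.90
G1 X1.51 Y20.63
G1 X0.19 Y11.92
G1 X4.24 Y4.10
G1 X12.12 Y0.16
G1 X20.81 Y1.60
G1 X26.99 Y7.87
G1 X28.31 Y16.58
; layer 3
G0 Z19.76
G0 X28.31 Y16.58
G1 X24.26 Y24.40
G1 X16.38 Y28.34
G1 X7.69 Y26.90
G1 X1.51 Y20.63
G1 X0.19 Y11.92
G1 X4.24 Y4.10
G1 X12.12 Y0.16
G1 X20.81 Y1.60
G1 X26.99 Y7.87
G1 X28.31 Y16.58
; layer 4
G0 Z26.35
G0 X28.31 Y16.58
G1 X24.26 Y24.40
G1 X16.38 Y28.34
G1 X7.69 Y26.90
G1 X1.51 Y20.63
G1 X0.19 Y11.92
G1 X4.24 Y4.10
G1 X12.12 Y0.16
G1 X20.81 Y1.60
G1 X26.99 Y7.87
G1 X28.31 Y16.58
M2 ; end

The solid is a regular 10-sided prism (a cylinder approximated with 10 flat sides), circumscribed radius ≈ 14.2 mm, height ≈ 26.4 mm. Slicing at Δz = 6.59 mm — 4 equal slices spanning the solid's height, so layer i sits at z = i·h/4 — gives 4 non-empty perimeters. Each is a 10-segment closed polygon; G0 lifts to the layer z and rapids to the start vertex, then G1 traces the edges.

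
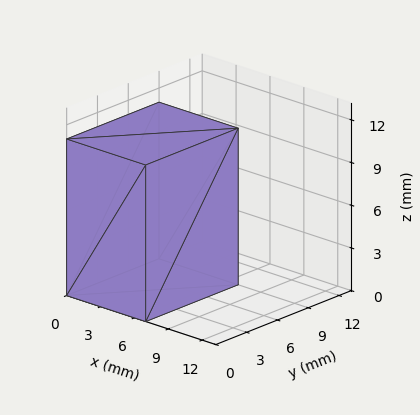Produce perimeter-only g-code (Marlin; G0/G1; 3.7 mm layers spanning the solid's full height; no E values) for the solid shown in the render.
Reading the render: the shape is a rectangular box, roughly 7 × 9 mm footprint and 11 mm tall (dimensions read to the nearest mm from the axis ticks). For the g-code, the solid's height is divided into equal slices at the stated Δz and each level perimeter traced with G1 moves after a G0 lift.

; perimeter-only toolpath
G21 ; units = mm
G90 ; absolute positioning
G28 ; home
; layer 1
G0 Z3.7
G0 X0.0 Y0.0
G1 X7.0 Y0.0
G1 X7.0 Y9.0
G1 X0.0 Y9.0
G1 X0.0 Y0.0
; layer 2
G0 Z7.3
G0 X0.0 Y0.0
G1 X7.0 Y0.0
G1 X7.0 Y9.0
G1 X0.0 Y9.0
G1 X0.0 Y0.0
; layer 3
G0 Z11.0
G0 X0.0 Y0.0
G1 X7.0 Y0.0
G1 X7.0 Y9.0
G1 X0.0 Y9.0
G1 X0.0 Y0.0
M2 ; end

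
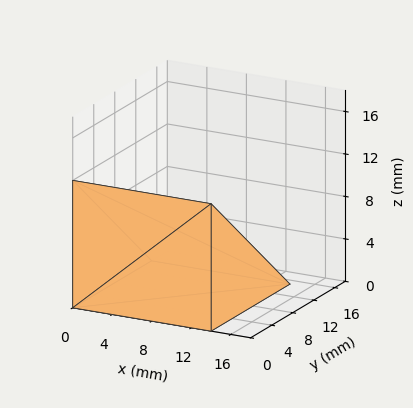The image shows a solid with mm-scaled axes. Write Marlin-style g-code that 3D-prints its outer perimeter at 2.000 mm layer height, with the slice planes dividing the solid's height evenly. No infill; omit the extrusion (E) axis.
Reading the render: the shape is a wedge (ramp): 14 × 15 mm base, rising to 12 mm along the y=0 edge and sloping linearly to z=0 at y=15 (dimensions read to the nearest mm from the axis ticks). For the g-code, the solid's height is divided into equal slices at the stated Δz and each level perimeter traced with G1 moves after a G0 lift.

; perimeter-only toolpath
G21 ; units = mm
G90 ; absolute positioning
G28 ; home
; layer 1
G0 Z2.000
G0 X0.000 Y0.000
G1 X14.000 Y0.000
G1 X14.000 Y12.500
G1 X0.000 Y12.500
G1 X0.000 Y0.000
; layer 2
G0 Z4.000
G0 X0.000 Y0.000
G1 X14.000 Y0.000
G1 X14.000 Y10.000
G1 X0.000 Y10.000
G1 X0.000 Y0.000
; layer 3
G0 Z6.000
G0 X0.000 Y0.000
G1 X14.000 Y0.000
G1 X14.000 Y7.500
G1 X0.000 Y7.500
G1 X0.000 Y0.000
; layer 4
G0 Z8.000
G0 X0.000 Y0.000
G1 X14.000 Y0.000
G1 X14.000 Y5.000
G1 X0.000 Y5.000
G1 X0.000 Y0.000
; layer 5
G0 Z10.000
G0 X0.000 Y0.000
G1 X14.000 Y0.000
G1 X14.000 Y2.500
G1 X0.000 Y2.500
G1 X0.000 Y0.000
M2 ; end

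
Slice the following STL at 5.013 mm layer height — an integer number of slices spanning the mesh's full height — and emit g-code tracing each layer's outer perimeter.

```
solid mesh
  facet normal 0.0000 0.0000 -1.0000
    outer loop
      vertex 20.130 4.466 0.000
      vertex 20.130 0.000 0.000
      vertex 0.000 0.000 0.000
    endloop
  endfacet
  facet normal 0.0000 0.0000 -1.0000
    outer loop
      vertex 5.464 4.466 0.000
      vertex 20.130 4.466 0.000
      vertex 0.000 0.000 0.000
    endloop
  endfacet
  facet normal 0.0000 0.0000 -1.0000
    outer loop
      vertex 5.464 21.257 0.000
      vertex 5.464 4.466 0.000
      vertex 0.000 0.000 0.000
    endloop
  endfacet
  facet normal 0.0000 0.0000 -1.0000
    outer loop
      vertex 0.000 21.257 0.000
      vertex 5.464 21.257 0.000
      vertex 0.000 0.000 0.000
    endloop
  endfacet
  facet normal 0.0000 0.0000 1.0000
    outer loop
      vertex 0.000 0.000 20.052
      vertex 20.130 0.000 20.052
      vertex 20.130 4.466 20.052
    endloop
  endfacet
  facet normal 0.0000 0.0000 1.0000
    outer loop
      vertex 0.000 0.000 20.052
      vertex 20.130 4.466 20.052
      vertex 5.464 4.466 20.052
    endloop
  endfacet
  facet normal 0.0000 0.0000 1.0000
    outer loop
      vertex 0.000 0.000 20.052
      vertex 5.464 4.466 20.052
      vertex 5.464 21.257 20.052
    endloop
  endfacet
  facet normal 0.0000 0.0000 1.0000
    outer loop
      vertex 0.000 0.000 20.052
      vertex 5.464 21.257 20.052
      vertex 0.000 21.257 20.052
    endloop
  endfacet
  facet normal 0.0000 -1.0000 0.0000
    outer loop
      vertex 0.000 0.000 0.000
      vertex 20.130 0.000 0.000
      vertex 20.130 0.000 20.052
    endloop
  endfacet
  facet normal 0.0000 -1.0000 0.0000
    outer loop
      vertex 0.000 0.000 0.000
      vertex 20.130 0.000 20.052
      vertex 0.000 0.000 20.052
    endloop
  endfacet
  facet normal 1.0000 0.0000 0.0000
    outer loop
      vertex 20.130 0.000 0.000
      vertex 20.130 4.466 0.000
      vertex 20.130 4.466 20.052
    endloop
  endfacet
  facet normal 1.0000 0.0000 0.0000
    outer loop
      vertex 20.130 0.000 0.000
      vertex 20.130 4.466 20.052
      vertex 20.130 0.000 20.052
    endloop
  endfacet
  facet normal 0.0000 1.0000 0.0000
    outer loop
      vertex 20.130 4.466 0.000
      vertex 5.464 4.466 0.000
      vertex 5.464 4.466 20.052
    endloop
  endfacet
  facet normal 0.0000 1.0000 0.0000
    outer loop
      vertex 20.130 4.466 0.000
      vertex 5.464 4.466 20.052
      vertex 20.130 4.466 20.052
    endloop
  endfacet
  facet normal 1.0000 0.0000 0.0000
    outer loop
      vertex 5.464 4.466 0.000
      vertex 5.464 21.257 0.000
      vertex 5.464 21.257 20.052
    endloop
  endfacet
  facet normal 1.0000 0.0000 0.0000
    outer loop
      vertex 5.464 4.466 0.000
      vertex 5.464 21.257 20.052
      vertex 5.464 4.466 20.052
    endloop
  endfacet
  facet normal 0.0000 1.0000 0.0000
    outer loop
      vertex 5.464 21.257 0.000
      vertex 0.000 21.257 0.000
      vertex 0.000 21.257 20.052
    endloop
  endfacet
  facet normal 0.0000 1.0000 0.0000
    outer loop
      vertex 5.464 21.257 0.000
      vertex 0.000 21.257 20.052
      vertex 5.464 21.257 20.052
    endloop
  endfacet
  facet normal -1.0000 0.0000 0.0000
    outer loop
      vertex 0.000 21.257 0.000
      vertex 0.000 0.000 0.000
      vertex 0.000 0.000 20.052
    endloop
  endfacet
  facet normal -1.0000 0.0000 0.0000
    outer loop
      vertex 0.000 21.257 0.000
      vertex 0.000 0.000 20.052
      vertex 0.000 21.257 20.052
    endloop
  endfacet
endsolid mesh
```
; perimeter-only toolpath
G21 ; units = mm
G90 ; absolute positioning
G28 ; home
; layer 1
G0 Z5.013
G0 X0.000 Y0.000
G1 X20.130 Y0.000
G1 X20.130 Y4.466
G1 X5.464 Y4.466
G1 X5.464 Y21.257
G1 X0.000 Y21.257
G1 X0.000 Y0.000
; layer 2
G0 Z10.026
G0 X0.000 Y0.000
G1 X20.130 Y0.000
G1 X20.130 Y4.466
G1 X5.464 Y4.466
G1 X5.464 Y21.257
G1 X0.000 Y21.257
G1 X0.000 Y0.000
; layer 3
G0 Z15.039
G0 X0.000 Y0.000
G1 X20.130 Y0.000
G1 X20.130 Y4.466
G1 X5.464 Y4.466
G1 X5.464 Y21.257
G1 X0.000 Y21.257
G1 X0.000 Y0.000
; layer 4
G0 Z20.052
G0 X0.000 Y0.000
G1 X20.130 Y0.000
G1 X20.130 Y4.466
G1 X5.464 Y4.466
G1 X5.464 Y21.257
G1 X0.000 Y21.257
G1 X0.000 Y0.000
M2 ; end

The solid is an L-shaped prism: outer 20.1 × 21.3 mm, arm thicknesses ≈ 4.47 mm (horizontal) and 5.46 mm (vertical), extruded 20.1 mm in z. Slicing at Δz = 5.013 mm — 4 equal slices spanning the solid's height, so layer i sits at z = i·h/4 — gives 4 non-empty perimeters. Each is a 6-segment closed polygon; G0 lifts to the layer z and rapids to the start vertex, then G1 traces the edges.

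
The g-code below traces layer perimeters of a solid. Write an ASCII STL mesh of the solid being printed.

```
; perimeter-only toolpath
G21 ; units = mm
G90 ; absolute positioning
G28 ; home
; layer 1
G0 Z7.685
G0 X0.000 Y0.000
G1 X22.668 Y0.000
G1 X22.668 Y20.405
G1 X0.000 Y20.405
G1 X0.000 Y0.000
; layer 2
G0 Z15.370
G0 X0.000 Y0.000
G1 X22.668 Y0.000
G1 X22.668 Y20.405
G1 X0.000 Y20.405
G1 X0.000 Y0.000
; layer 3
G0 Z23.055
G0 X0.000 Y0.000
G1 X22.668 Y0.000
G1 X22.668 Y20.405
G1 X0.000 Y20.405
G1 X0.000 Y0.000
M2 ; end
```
solid part
  facet normal 0.0000 0.0000 -1.0000
    outer loop
      vertex 22.668 20.405 0.000
      vertex 22.668 0.000 0.000
      vertex 0.000 0.000 0.000
    endloop
  endfacet
  facet normal 0.0000 0.0000 -1.0000
    outer loop
      vertex 0.000 20.405 0.000
      vertex 22.668 20.405 0.000
      vertex 0.000 0.000 0.000
    endloop
  endfacet
  facet normal 0.0000 0.0000 1.0000
    outer loop
      vertex 0.000 0.000 23.055
      vertex 22.668 0.000 23.055
      vertex 22.668 20.405 23.055
    endloop
  endfacet
  facet normal 0.0000 0.0000 1.0000
    outer loop
      vertex 0.000 0.000 23.055
      vertex 22.668 20.405 23.055
      vertex 0.000 20.405 23.055
    endloop
  endfacet
  facet normal 0.0000 -1.0000 0.0000
    outer loop
      vertex 0.000 0.000 0.000
      vertex 22.668 0.000 0.000
      vertex 22.668 0.000 23.055
    endloop
  endfacet
  facet normal 0.0000 -1.0000 0.0000
    outer loop
      vertex 0.000 0.000 0.000
      vertex 22.668 0.000 23.055
      vertex 0.000 0.000 23.055
    endloop
  endfacet
  facet normal 0.0000 1.0000 0.0000
    outer loop
      vertex 22.668 20.405 23.055
      vertex 22.668 20.405 0.000
      vertex 0.000 20.405 0.000
    endloop
  endfacet
  facet normal 0.0000 1.0000 0.0000
    outer loop
      vertex 0.000 20.405 23.055
      vertex 22.668 20.405 23.055
      vertex 0.000 20.405 0.000
    endloop
  endfacet
  facet normal -1.0000 0.0000 0.0000
    outer loop
      vertex 0.000 20.405 23.055
      vertex 0.000 20.405 0.000
      vertex 0.000 0.000 0.000
    endloop
  endfacet
  facet normal -1.0000 0.0000 0.0000
    outer loop
      vertex 0.000 0.000 23.055
      vertex 0.000 20.405 23.055
      vertex 0.000 0.000 0.000
    endloop
  endfacet
  facet normal 1.0000 0.0000 0.0000
    outer loop
      vertex 22.668 0.000 0.000
      vertex 22.668 20.405 0.000
      vertex 22.668 20.405 23.055
    endloop
  endfacet
  facet normal 1.0000 0.0000 0.0000
    outer loop
      vertex 22.668 0.000 0.000
      vertex 22.668 20.405 23.055
      vertex 22.668 0.000 23.055
    endloop
  endfacet
endsolid part

The G0 Z moves step by Δz≈7.685 mm. Every layer's G1 loop is the same polygon, so the solid is a straight extrusion of it from z=0 to z≈23.1. Closing with flat bottom and top caps and triangulating gives 12 facets — a rectangular box, roughly 22.7 × 20.4 mm footprint and 23.1 mm tall.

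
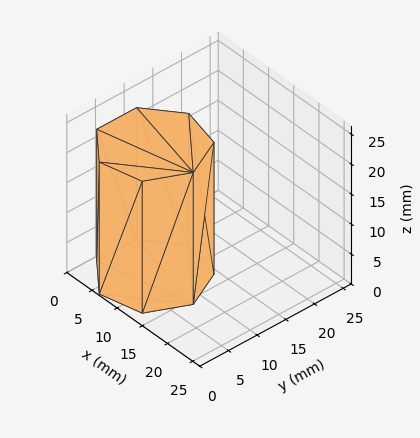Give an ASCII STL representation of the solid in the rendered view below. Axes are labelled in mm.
Reading the render: the shape is a regular 7-sided prism (a cylinder approximated with 7 flat sides), circumscribed radius ≈ 8 mm, height ≈ 22 mm (dimensions read to the nearest mm from the axis ticks). For the STL, each face is triangulated and given an outward normal.

solid part
  facet normal 0.0000 0.0000 -1.0000
    outer loop
      vertex 6.22 15.80 0.00
      vertex 12.99 14.25 0.00
      vertex 16.00 8.00 0.00
    endloop
  endfacet
  facet normal 0.0000 0.0000 -1.0000
    outer loop
      vertex 0.79 11.47 0.00
      vertex 6.22 15.80 0.00
      vertex 16.00 8.00 0.00
    endloop
  endfacet
  facet normal 0.0000 0.0000 -1.0000
    outer loop
      vertex 0.79 4.53 0.00
      vertex 0.79 11.47 0.00
      vertex 16.00 8.00 0.00
    endloop
  endfacet
  facet normal 0.0000 0.0000 -1.0000
    outer loop
      vertex 6.22 0.20 0.00
      vertex 0.79 4.53 0.00
      vertex 16.00 8.00 0.00
    endloop
  endfacet
  facet normal 0.0000 0.0000 -1.0000
    outer loop
      vertex 12.99 1.75 0.00
      vertex 6.22 0.20 0.00
      vertex 16.00 8.00 0.00
    endloop
  endfacet
  facet normal 0.0000 0.0000 1.0000
    outer loop
      vertex 16.00 8.00 22.00
      vertex 12.99 14.25 22.00
      vertex 6.22 15.80 22.00
    endloop
  endfacet
  facet normal 0.0000 0.0000 1.0000
    outer loop
      vertex 16.00 8.00 22.00
      vertex 6.22 15.80 22.00
      vertex 0.79 11.47 22.00
    endloop
  endfacet
  facet normal 0.0000 0.0000 1.0000
    outer loop
      vertex 16.00 8.00 22.00
      vertex 0.79 11.47 22.00
      vertex 0.79 4.53 22.00
    endloop
  endfacet
  facet normal 0.0000 0.0000 1.0000
    outer loop
      vertex 16.00 8.00 22.00
      vertex 0.79 4.53 22.00
      vertex 6.22 0.20 22.00
    endloop
  endfacet
  facet normal 0.0000 0.0000 1.0000
    outer loop
      vertex 16.00 8.00 22.00
      vertex 6.22 0.20 22.00
      vertex 12.99 1.75 22.00
    endloop
  endfacet
  facet normal 0.9010 0.4339 0.0000
    outer loop
      vertex 16.00 8.00 0.00
      vertex 12.99 14.25 0.00
      vertex 12.99 14.25 22.00
    endloop
  endfacet
  facet normal 0.9010 0.4339 0.0000
    outer loop
      vertex 16.00 8.00 0.00
      vertex 12.99 14.25 22.00
      vertex 16.00 8.00 22.00
    endloop
  endfacet
  facet normal 0.2232 0.9748 0.0000
    outer loop
      vertex 12.99 14.25 0.00
      vertex 6.22 15.80 0.00
      vertex 6.22 15.80 22.00
    endloop
  endfacet
  facet normal 0.2232 0.9748 0.0000
    outer loop
      vertex 12.99 14.25 0.00
      vertex 6.22 15.80 22.00
      vertex 12.99 14.25 22.00
    endloop
  endfacet
  facet normal -0.6235 0.7819 0.0000
    outer loop
      vertex 6.22 15.80 0.00
      vertex 0.79 11.47 0.00
      vertex 0.79 11.47 22.00
    endloop
  endfacet
  facet normal -0.6235 0.7819 0.0000
    outer loop
      vertex 6.22 15.80 0.00
      vertex 0.79 11.47 22.00
      vertex 6.22 15.80 22.00
    endloop
  endfacet
  facet normal -1.0000 0.0000 0.0000
    outer loop
      vertex 0.79 11.47 0.00
      vertex 0.79 4.53 0.00
      vertex 0.79 4.53 22.00
    endloop
  endfacet
  facet normal -1.0000 0.0000 0.0000
    outer loop
      vertex 0.79 11.47 0.00
      vertex 0.79 4.53 22.00
      vertex 0.79 11.47 22.00
    endloop
  endfacet
  facet normal -0.6235 -0.7819 0.0000
    outer loop
      vertex 0.79 4.53 0.00
      vertex 6.22 0.20 0.00
      vertex 6.22 0.20 22.00
    endloop
  endfacet
  facet normal -0.6235 -0.7819 0.0000
    outer loop
      vertex 0.79 4.53 0.00
      vertex 6.22 0.20 22.00
      vertex 0.79 4.53 22.00
    endloop
  endfacet
  facet normal 0.2232 -0.9748 0.0000
    outer loop
      vertex 6.22 0.20 0.00
      vertex 12.99 1.75 0.00
      vertex 12.99 1.75 22.00
    endloop
  endfacet
  facet normal 0.2232 -0.9748 0.0000
    outer loop
      vertex 6.22 0.20 0.00
      vertex 12.99 1.75 22.00
      vertex 6.22 0.20 22.00
    endloop
  endfacet
  facet normal 0.9010 -0.4339 0.0000
    outer loop
      vertex 12.99 1.75 0.00
      vertex 16.00 8.00 0.00
      vertex 16.00 8.00 22.00
    endloop
  endfacet
  facet normal 0.9010 -0.4339 0.0000
    outer loop
      vertex 12.99 1.75 0.00
      vertex 16.00 8.00 22.00
      vertex 12.99 1.75 22.00
    endloop
  endfacet
endsolid part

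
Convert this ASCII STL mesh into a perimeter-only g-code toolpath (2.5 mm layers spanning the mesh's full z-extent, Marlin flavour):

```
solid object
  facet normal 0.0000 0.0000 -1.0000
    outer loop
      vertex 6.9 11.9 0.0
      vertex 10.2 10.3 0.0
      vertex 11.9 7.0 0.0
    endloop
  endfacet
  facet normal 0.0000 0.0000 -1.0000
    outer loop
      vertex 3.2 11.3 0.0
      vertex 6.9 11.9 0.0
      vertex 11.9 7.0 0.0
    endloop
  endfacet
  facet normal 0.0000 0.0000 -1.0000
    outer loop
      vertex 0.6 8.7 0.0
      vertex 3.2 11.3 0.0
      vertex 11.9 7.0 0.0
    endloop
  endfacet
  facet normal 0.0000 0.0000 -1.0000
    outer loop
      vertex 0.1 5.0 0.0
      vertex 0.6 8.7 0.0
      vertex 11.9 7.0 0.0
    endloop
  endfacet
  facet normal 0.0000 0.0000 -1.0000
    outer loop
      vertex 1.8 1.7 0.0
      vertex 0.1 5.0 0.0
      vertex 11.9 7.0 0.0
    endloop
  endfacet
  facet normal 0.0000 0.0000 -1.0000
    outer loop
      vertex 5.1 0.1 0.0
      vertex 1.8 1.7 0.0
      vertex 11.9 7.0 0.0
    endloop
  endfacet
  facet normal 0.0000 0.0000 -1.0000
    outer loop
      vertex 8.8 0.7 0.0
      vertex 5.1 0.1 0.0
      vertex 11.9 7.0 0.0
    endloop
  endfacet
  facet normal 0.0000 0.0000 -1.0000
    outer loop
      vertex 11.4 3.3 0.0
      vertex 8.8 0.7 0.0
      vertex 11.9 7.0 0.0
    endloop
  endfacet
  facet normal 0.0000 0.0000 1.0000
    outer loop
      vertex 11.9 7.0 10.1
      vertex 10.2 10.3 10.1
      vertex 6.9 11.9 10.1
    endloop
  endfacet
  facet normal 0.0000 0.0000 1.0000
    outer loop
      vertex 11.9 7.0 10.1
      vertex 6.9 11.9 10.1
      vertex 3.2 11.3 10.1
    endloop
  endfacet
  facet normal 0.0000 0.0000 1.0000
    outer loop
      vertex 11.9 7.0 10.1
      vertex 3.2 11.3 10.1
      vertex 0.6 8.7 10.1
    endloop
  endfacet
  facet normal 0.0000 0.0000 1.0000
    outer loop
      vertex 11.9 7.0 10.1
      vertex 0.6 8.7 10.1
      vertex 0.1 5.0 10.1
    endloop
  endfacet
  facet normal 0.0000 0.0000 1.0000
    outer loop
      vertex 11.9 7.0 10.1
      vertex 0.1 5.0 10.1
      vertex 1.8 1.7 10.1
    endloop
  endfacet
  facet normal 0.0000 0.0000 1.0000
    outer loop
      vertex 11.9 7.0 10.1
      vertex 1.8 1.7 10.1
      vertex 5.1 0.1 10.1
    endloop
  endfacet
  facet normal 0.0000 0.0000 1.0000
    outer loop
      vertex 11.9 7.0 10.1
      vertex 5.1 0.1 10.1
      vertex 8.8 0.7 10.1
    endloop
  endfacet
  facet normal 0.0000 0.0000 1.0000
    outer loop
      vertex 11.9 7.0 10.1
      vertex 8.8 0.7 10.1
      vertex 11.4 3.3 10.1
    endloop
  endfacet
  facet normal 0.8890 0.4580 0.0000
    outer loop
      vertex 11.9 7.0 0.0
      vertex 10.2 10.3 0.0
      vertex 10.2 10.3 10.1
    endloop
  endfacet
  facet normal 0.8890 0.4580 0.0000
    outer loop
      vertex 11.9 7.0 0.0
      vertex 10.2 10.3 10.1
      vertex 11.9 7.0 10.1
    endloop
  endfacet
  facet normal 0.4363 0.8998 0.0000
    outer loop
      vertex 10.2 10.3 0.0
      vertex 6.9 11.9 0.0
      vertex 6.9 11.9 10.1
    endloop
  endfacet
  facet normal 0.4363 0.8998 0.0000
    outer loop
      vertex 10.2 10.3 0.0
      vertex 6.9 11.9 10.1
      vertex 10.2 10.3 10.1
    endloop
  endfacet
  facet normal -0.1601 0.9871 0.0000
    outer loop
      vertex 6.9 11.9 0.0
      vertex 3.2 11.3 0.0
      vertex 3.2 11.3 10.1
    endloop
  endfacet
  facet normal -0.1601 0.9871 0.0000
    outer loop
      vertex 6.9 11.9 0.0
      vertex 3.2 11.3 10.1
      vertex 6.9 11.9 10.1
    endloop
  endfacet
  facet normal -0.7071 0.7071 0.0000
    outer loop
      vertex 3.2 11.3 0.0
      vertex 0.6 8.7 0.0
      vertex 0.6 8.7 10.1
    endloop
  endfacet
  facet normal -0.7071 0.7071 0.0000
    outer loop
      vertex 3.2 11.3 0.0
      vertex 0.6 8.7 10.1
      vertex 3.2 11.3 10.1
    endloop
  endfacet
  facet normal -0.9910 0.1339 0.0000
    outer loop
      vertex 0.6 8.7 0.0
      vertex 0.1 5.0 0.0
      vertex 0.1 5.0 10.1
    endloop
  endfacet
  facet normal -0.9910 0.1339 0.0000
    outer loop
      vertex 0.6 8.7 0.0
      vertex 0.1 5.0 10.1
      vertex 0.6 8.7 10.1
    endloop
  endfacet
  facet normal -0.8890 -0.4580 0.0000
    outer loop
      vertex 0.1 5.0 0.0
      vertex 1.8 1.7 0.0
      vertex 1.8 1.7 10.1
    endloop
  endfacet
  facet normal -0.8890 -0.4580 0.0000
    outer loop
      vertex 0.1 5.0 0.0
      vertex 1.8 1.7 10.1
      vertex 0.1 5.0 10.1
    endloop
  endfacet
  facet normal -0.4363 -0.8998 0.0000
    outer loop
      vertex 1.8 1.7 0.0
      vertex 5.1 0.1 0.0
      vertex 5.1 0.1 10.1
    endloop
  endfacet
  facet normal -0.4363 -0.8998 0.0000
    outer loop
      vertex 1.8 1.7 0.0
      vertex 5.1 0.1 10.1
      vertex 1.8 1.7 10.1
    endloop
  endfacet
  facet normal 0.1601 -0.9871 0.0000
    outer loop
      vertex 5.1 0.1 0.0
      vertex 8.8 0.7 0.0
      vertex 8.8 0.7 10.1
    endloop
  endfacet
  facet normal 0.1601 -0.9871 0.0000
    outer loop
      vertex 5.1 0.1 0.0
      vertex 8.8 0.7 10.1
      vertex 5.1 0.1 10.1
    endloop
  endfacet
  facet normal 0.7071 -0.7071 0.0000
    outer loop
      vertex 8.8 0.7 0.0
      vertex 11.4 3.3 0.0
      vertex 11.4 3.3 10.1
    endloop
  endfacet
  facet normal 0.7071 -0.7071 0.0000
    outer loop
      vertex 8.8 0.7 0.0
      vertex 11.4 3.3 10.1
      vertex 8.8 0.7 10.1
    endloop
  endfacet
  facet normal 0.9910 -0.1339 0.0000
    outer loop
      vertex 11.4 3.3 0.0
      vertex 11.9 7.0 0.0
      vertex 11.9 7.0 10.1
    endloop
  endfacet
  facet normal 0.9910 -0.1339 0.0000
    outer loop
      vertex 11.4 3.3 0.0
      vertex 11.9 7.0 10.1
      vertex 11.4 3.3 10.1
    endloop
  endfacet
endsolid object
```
; perimeter-only toolpath
G21 ; units = mm
G90 ; absolute positioning
G28 ; home
; layer 1
G0 Z2.5
G0 X11.9 Y7.0
G1 X10.2 Y10.3
G1 X6.9 Y11.9
G1 X3.2 Y11.3
G1 X0.6 Y8.7
G1 X0.1 Y5.0
G1 X1.8 Y1.7
G1 X5.1 Y0.1
G1 X8.8 Y0.7
G1 X11.4 Y3.3
G1 X11.9 Y7.0
; layer 2
G0 Z5.0
G0 X11.9 Y7.0
G1 X10.2 Y10.3
G1 X6.9 Y11.9
G1 X3.2 Y11.3
G1 X0.6 Y8.7
G1 X0.1 Y5.0
G1 X1.8 Y1.7
G1 X5.1 Y0.1
G1 X8.8 Y0.7
G1 X11.4 Y3.3
G1 X11.9 Y7.0
; layer 3
G0 Z7.6
G0 X11.9 Y7.0
G1 X10.2 Y10.3
G1 X6.9 Y11.9
G1 X3.2 Y11.3
G1 X0.6 Y8.7
G1 X0.1 Y5.0
G1 X1.8 Y1.7
G1 X5.1 Y0.1
G1 X8.8 Y0.7
G1 X11.4 Y3.3
G1 X11.9 Y7.0
; layer 4
G0 Z10.1
G0 X11.9 Y7.0
G1 X10.2 Y10.3
G1 X6.9 Y11.9
G1 X3.2 Y11.3
G1 X0.6 Y8.7
G1 X0.1 Y5.0
G1 X1.8 Y1.7
G1 X5.1 Y0.1
G1 X8.8 Y0.7
G1 X11.4 Y3.3
G1 X11.9 Y7.0
M2 ; end

The solid is a regular 10-sided prism (a cylinder approximated with 10 flat sides), circumscribed radius ≈ 6 mm, height ≈ 10.1 mm. Slicing at Δz = 2.5 mm — 4 equal slices spanning the solid's height, so layer i sits at z = i·h/4 — gives 4 non-empty perimeters. Each is a 10-segment closed polygon; G0 lifts to the layer z and rapids to the start vertex, then G1 traces the edges.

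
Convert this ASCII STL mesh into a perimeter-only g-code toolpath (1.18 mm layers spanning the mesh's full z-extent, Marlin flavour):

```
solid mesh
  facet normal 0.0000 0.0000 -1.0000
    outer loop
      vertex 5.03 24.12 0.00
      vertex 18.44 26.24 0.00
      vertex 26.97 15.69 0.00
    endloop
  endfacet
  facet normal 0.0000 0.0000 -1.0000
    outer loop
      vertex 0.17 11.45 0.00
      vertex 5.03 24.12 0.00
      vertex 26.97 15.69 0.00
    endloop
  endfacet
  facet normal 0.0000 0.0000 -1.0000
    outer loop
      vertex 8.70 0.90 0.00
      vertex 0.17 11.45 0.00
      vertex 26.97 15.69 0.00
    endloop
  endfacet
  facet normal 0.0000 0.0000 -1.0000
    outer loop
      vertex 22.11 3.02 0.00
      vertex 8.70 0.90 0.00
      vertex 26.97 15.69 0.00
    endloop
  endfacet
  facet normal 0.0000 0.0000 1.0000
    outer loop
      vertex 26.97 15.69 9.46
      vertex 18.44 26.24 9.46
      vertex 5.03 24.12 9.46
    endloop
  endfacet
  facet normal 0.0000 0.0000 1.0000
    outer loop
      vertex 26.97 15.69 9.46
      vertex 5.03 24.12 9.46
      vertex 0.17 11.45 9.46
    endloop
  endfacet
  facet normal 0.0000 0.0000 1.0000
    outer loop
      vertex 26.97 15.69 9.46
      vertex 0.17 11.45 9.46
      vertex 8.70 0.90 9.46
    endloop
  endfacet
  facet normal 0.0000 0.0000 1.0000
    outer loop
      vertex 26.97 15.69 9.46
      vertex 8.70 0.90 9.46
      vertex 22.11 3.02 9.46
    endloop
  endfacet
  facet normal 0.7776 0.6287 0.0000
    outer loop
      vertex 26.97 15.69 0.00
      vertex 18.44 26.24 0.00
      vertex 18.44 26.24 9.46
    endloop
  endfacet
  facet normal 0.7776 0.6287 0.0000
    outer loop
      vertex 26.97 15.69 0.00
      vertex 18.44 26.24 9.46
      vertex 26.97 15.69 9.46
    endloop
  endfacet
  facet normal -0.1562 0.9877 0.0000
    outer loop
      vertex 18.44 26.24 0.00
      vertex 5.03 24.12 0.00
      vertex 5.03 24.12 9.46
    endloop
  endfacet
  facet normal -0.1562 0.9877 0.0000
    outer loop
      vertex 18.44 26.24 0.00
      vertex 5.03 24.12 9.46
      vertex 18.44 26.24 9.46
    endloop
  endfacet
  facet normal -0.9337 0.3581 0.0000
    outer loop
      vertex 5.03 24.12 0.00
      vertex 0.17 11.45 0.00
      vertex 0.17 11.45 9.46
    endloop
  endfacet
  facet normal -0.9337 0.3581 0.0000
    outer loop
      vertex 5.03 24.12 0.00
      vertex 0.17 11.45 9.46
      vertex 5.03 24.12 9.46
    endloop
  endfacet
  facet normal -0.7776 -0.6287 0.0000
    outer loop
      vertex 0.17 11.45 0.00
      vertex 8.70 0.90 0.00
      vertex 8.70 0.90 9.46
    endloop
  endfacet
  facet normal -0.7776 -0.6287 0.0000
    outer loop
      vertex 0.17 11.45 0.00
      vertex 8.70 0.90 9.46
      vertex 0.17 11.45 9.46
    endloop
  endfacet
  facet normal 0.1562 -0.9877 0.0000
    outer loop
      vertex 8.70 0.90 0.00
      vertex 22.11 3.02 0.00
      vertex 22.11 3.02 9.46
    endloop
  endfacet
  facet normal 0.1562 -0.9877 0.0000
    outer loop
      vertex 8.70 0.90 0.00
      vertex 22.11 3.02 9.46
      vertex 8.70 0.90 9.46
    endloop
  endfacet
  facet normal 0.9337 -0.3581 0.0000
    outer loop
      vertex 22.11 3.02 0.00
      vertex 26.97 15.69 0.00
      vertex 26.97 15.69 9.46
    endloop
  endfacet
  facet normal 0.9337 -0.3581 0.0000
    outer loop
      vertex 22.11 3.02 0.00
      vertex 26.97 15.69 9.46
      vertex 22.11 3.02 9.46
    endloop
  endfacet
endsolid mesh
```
; perimeter-only toolpath
G21 ; units = mm
G90 ; absolute positioning
G28 ; home
; layer 1
G0 Z1.18
G0 X26.97 Y15.69
G1 X18.44 Y26.24
G1 X5.03 Y24.12
G1 X0.17 Y11.45
G1 X8.70 Y0.90
G1 X22.11 Y3.02
G1 X26.97 Y15.69
; layer 2
G0 Z2.37
G0 X26.97 Y15.69
G1 X18.44 Y26.24
G1 X5.03 Y24.12
G1 X0.17 Y11.45
G1 X8.70 Y0.90
G1 X22.11 Y3.02
G1 X26.97 Y15.69
; layer 3
G0 Z3.55
G0 X26.97 Y15.69
G1 X18.44 Y26.24
G1 X5.03 Y24.12
G1 X0.17 Y11.45
G1 X8.70 Y0.90
G1 X22.11 Y3.02
G1 X26.97 Y15.69
; layer 4
G0 Z4.73
G0 X26.97 Y15.69
G1 X18.44 Y26.24
G1 X5.03 Y24.12
G1 X0.17 Y11.45
G1 X8.70 Y0.90
G1 X22.11 Y3.02
G1 X26.97 Y15.69
; layer 5
G0 Z5.91
G0 X26.97 Y15.69
G1 X18.44 Y26.24
G1 X5.03 Y24.12
G1 X0.17 Y11.45
G1 X8.70 Y0.90
G1 X22.11 Y3.02
G1 X26.97 Y15.69
; layer 6
G0 Z7.10
G0 X26.97 Y15.69
G1 X18.44 Y26.24
G1 X5.03 Y24.12
G1 X0.17 Y11.45
G1 X8.70 Y0.90
G1 X22.11 Y3.02
G1 X26.97 Y15.69
; layer 7
G0 Z8.28
G0 X26.97 Y15.69
G1 X18.44 Y26.24
G1 X5.03 Y24.12
G1 X0.17 Y11.45
G1 X8.70 Y0.90
G1 X22.11 Y3.02
G1 X26.97 Y15.69
; layer 8
G0 Z9.46
G0 X26.97 Y15.69
G1 X18.44 Y26.24
G1 X5.03 Y24.12
G1 X0.17 Y11.45
G1 X8.70 Y0.90
G1 X22.11 Y3.02
G1 X26.97 Y15.69
M2 ; end

The solid is a regular 6-sided prism (a cylinder approximated with 6 flat sides), circumscribed radius ≈ 13.6 mm, height ≈ 9.46 mm. Slicing at Δz = 1.18 mm — 8 equal slices spanning the solid's height, so layer i sits at z = i·h/8 — gives 8 non-empty perimeters. Each is a 6-segment closed polygon; G0 lifts to the layer z and rapids to the start vertex, then G1 traces the edges.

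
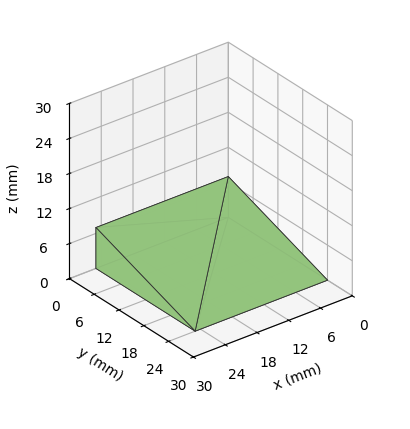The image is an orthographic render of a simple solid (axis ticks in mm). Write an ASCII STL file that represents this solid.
Reading the render: the shape is a wedge (ramp): 25 × 24 mm base, rising to 7 mm along the y=0 edge and sloping linearly to z=0 at y=24 (dimensions read to the nearest mm from the axis ticks). For the STL, each face is triangulated and given an outward normal.

solid part
  facet normal 0.0000 0.0000 -1.0000
    outer loop
      vertex 25.00 24.00 0.00
      vertex 25.00 0.00 0.00
      vertex 0.00 0.00 0.00
    endloop
  endfacet
  facet normal 0.0000 0.0000 -1.0000
    outer loop
      vertex 0.00 24.00 0.00
      vertex 25.00 24.00 0.00
      vertex 0.00 0.00 0.00
    endloop
  endfacet
  facet normal 0.0000 -1.0000 0.0000
    outer loop
      vertex 0.00 0.00 0.00
      vertex 25.00 0.00 0.00
      vertex 25.00 0.00 7.00
    endloop
  endfacet
  facet normal 0.0000 -1.0000 0.0000
    outer loop
      vertex 0.00 0.00 0.00
      vertex 25.00 0.00 7.00
      vertex 0.00 0.00 7.00
    endloop
  endfacet
  facet normal 0.0000 0.2800 0.9600
    outer loop
      vertex 0.00 0.00 7.00
      vertex 25.00 0.00 7.00
      vertex 25.00 24.00 0.00
    endloop
  endfacet
  facet normal 0.0000 0.2800 0.9600
    outer loop
      vertex 0.00 0.00 7.00
      vertex 25.00 24.00 0.00
      vertex 0.00 24.00 0.00
    endloop
  endfacet
  facet normal -1.0000 0.0000 0.0000
    outer loop
      vertex 0.00 0.00 7.00
      vertex 0.00 24.00 0.00
      vertex 0.00 0.00 0.00
    endloop
  endfacet
  facet normal 1.0000 0.0000 0.0000
    outer loop
      vertex 25.00 0.00 0.00
      vertex 25.00 24.00 0.00
      vertex 25.00 0.00 7.00
    endloop
  endfacet
endsolid part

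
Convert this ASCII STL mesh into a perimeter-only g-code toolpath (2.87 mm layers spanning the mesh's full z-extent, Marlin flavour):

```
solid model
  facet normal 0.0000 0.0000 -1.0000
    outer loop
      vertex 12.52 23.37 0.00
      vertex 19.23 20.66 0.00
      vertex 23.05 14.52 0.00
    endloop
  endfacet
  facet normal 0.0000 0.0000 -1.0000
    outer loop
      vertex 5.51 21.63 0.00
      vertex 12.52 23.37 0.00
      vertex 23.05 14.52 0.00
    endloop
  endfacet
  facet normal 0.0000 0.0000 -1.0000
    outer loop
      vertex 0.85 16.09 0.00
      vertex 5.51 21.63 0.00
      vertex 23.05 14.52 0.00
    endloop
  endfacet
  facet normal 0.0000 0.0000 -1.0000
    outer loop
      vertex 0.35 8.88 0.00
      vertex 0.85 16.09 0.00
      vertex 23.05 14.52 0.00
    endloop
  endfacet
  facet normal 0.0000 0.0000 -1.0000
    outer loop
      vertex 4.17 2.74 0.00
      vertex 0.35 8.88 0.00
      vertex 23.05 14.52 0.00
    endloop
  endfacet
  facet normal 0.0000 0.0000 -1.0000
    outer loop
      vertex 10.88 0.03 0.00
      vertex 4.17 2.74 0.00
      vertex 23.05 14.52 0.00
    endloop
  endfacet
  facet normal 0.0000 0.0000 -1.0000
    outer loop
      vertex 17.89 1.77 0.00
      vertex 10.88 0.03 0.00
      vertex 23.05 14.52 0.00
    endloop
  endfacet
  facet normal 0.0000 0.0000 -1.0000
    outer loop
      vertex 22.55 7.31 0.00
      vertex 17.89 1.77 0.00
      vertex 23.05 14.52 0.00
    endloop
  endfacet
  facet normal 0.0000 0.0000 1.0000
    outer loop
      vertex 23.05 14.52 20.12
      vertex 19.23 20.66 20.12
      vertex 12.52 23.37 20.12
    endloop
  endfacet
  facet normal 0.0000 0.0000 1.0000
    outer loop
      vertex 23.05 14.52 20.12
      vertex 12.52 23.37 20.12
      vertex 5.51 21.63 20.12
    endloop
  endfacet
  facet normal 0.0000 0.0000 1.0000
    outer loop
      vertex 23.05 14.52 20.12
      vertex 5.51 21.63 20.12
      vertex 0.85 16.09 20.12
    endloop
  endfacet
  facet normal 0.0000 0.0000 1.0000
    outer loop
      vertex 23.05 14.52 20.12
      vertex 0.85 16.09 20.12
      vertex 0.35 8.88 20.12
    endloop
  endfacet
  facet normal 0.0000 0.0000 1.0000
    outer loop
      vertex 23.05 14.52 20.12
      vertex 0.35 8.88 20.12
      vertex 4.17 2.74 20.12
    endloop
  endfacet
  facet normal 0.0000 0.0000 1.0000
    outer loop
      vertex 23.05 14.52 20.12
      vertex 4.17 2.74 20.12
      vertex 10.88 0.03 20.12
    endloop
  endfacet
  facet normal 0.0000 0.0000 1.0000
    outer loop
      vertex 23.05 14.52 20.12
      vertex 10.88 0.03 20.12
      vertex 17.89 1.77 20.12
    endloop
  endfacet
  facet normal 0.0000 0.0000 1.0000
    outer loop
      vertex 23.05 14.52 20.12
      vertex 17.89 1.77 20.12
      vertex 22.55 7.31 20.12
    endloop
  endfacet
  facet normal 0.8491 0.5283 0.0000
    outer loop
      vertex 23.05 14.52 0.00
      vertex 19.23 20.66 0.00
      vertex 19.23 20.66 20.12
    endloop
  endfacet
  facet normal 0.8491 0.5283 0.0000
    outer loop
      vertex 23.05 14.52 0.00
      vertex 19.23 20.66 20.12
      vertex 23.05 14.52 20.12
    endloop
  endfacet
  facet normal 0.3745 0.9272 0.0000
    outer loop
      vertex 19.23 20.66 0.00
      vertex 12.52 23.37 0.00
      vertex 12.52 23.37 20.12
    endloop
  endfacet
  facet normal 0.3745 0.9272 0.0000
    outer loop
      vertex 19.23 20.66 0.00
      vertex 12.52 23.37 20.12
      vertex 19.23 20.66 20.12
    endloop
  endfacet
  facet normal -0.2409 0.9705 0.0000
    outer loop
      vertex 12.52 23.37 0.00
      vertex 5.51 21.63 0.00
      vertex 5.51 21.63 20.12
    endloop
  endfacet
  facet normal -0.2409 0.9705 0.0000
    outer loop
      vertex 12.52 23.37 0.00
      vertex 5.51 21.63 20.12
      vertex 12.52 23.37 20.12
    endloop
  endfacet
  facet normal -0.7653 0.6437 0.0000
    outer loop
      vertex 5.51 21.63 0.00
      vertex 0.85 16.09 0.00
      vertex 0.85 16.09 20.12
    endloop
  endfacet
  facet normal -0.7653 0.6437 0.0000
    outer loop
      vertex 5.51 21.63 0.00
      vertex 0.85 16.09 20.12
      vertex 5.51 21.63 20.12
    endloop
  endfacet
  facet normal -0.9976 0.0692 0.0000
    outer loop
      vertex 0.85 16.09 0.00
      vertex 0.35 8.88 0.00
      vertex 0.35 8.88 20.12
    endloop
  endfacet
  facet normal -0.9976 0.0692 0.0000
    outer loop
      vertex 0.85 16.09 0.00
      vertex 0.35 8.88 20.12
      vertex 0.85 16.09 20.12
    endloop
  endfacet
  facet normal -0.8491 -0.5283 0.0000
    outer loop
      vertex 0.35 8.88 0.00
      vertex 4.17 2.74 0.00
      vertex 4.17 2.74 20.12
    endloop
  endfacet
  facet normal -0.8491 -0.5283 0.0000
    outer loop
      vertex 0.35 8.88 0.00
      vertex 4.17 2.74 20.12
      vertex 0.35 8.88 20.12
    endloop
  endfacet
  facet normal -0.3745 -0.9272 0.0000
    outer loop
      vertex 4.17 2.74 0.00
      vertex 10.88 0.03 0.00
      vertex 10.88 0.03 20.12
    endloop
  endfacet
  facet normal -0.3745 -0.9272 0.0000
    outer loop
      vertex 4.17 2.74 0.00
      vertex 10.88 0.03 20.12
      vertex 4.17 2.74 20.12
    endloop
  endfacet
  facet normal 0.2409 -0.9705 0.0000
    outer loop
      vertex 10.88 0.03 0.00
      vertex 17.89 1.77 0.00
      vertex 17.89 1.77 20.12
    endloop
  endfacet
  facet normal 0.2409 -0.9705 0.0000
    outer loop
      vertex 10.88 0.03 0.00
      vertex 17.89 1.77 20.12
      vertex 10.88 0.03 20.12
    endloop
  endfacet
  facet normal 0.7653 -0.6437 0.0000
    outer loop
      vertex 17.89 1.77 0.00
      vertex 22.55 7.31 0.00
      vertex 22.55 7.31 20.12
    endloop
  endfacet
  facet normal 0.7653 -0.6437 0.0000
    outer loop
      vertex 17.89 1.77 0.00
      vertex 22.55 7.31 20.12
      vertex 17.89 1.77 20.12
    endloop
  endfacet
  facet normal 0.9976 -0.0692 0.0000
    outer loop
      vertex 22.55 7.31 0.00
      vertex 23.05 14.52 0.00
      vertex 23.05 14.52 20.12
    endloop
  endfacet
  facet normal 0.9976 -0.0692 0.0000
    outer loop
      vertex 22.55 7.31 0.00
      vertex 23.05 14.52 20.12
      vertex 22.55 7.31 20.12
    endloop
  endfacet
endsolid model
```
; perimeter-only toolpath
G21 ; units = mm
G90 ; absolute positioning
G28 ; home
; layer 1
G0 Z2.87
G0 X23.05 Y14.52
G1 X19.23 Y20.66
G1 X12.52 Y23.37
G1 X5.51 Y21.63
G1 X0.85 Y16.09
G1 X0.35 Y8.88
G1 X4.17 Y2.74
G1 X10.88 Y0.03
G1 X17.89 Y1.77
G1 X22.55 Y7.31
G1 X23.05 Y14.52
; layer 2
G0 Z5.75
G0 X23.05 Y14.52
G1 X19.23 Y20.66
G1 X12.52 Y23.37
G1 X5.51 Y21.63
G1 X0.85 Y16.09
G1 X0.35 Y8.88
G1 X4.17 Y2.74
G1 X10.88 Y0.03
G1 X17.89 Y1.77
G1 X22.55 Y7.31
G1 X23.05 Y14.52
; layer 3
G0 Z8.62
G0 X23.05 Y14.52
G1 X19.23 Y20.66
G1 X12.52 Y23.37
G1 X5.51 Y21.63
G1 X0.85 Y16.09
G1 X0.35 Y8.88
G1 X4.17 Y2.74
G1 X10.88 Y0.03
G1 X17.89 Y1.77
G1 X22.55 Y7.31
G1 X23.05 Y14.52
; layer 4
G0 Z11.50
G0 X23.05 Y14.52
G1 X19.23 Y20.66
G1 X12.52 Y23.37
G1 X5.51 Y21.63
G1 X0.85 Y16.09
G1 X0.35 Y8.88
G1 X4.17 Y2.74
G1 X10.88 Y0.03
G1 X17.89 Y1.77
G1 X22.55 Y7.31
G1 X23.05 Y14.52
; layer 5
G0 Z14.37
G0 X23.05 Y14.52
G1 X19.23 Y20.66
G1 X12.52 Y23.37
G1 X5.51 Y21.63
G1 X0.85 Y16.09
G1 X0.35 Y8.88
G1 X4.17 Y2.74
G1 X10.88 Y0.03
G1 X17.89 Y1.77
G1 X22.55 Y7.31
G1 X23.05 Y14.52
; layer 6
G0 Z17.25
G0 X23.05 Y14.52
G1 X19.23 Y20.66
G1 X12.52 Y23.37
G1 X5.51 Y21.63
G1 X0.85 Y16.09
G1 X0.35 Y8.88
G1 X4.17 Y2.74
G1 X10.88 Y0.03
G1 X17.89 Y1.77
G1 X22.55 Y7.31
G1 X23.05 Y14.52
; layer 7
G0 Z20.12
G0 X23.05 Y14.52
G1 X19.23 Y20.66
G1 X12.52 Y23.37
G1 X5.51 Y21.63
G1 X0.85 Y16.09
G1 X0.35 Y8.88
G1 X4.17 Y2.74
G1 X10.88 Y0.03
G1 X17.89 Y1.77
G1 X22.55 Y7.31
G1 X23.05 Y14.52
M2 ; end

The solid is a regular 10-sided prism (a cylinder approximated with 10 flat sides), circumscribed radius ≈ 11.7 mm, height ≈ 20.1 mm. Slicing at Δz = 2.87 mm — 7 equal slices spanning the solid's height, so layer i sits at z = i·h/7 — gives 7 non-empty perimeters. Each is a 10-segment closed polygon; G0 lifts to the layer z and rapids to the start vertex, then G1 traces the edges.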